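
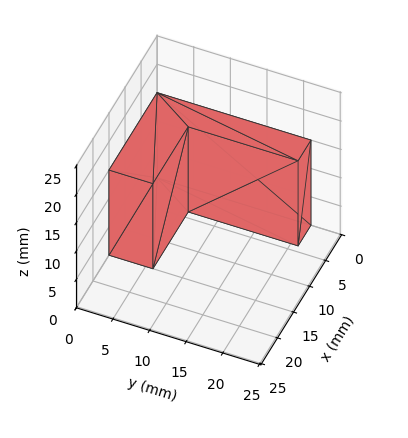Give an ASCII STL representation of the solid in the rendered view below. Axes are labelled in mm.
Reading the render: the shape is an L-shaped prism: outer 15 × 21 mm, arm thicknesses ≈ 6 mm (horizontal) and 4 mm (vertical), extruded 15 mm in z (dimensions read to the nearest mm from the axis ticks). For the STL, each face is triangulated and given an outward normal.

solid part
  facet normal 0.0000 0.0000 -1.0000
    outer loop
      vertex 15.0 6.0 0.0
      vertex 15.0 0.0 0.0
      vertex 0.0 0.0 0.0
    endloop
  endfacet
  facet normal 0.0000 0.0000 -1.0000
    outer loop
      vertex 4.0 6.0 0.0
      vertex 15.0 6.0 0.0
      vertex 0.0 0.0 0.0
    endloop
  endfacet
  facet normal 0.0000 0.0000 -1.0000
    outer loop
      vertex 4.0 21.0 0.0
      vertex 4.0 6.0 0.0
      vertex 0.0 0.0 0.0
    endloop
  endfacet
  facet normal 0.0000 0.0000 -1.0000
    outer loop
      vertex 0.0 21.0 0.0
      vertex 4.0 21.0 0.0
      vertex 0.0 0.0 0.0
    endloop
  endfacet
  facet normal 0.0000 0.0000 1.0000
    outer loop
      vertex 0.0 0.0 15.0
      vertex 15.0 0.0 15.0
      vertex 15.0 6.0 15.0
    endloop
  endfacet
  facet normal 0.0000 0.0000 1.0000
    outer loop
      vertex 0.0 0.0 15.0
      vertex 15.0 6.0 15.0
      vertex 4.0 6.0 15.0
    endloop
  endfacet
  facet normal 0.0000 0.0000 1.0000
    outer loop
      vertex 0.0 0.0 15.0
      vertex 4.0 6.0 15.0
      vertex 4.0 21.0 15.0
    endloop
  endfacet
  facet normal 0.0000 0.0000 1.0000
    outer loop
      vertex 0.0 0.0 15.0
      vertex 4.0 21.0 15.0
      vertex 0.0 21.0 15.0
    endloop
  endfacet
  facet normal 0.0000 -1.0000 0.0000
    outer loop
      vertex 0.0 0.0 0.0
      vertex 15.0 0.0 0.0
      vertex 15.0 0.0 15.0
    endloop
  endfacet
  facet normal 0.0000 -1.0000 0.0000
    outer loop
      vertex 0.0 0.0 0.0
      vertex 15.0 0.0 15.0
      vertex 0.0 0.0 15.0
    endloop
  endfacet
  facet normal 1.0000 0.0000 0.0000
    outer loop
      vertex 15.0 0.0 0.0
      vertex 15.0 6.0 0.0
      vertex 15.0 6.0 15.0
    endloop
  endfacet
  facet normal 1.0000 0.0000 0.0000
    outer loop
      vertex 15.0 0.0 0.0
      vertex 15.0 6.0 15.0
      vertex 15.0 0.0 15.0
    endloop
  endfacet
  facet normal 0.0000 1.0000 0.0000
    outer loop
      vertex 15.0 6.0 0.0
      vertex 4.0 6.0 0.0
      vertex 4.0 6.0 15.0
    endloop
  endfacet
  facet normal 0.0000 1.0000 0.0000
    outer loop
      vertex 15.0 6.0 0.0
      vertex 4.0 6.0 15.0
      vertex 15.0 6.0 15.0
    endloop
  endfacet
  facet normal 1.0000 0.0000 0.0000
    outer loop
      vertex 4.0 6.0 0.0
      vertex 4.0 21.0 0.0
      vertex 4.0 21.0 15.0
    endloop
  endfacet
  facet normal 1.0000 0.0000 0.0000
    outer loop
      vertex 4.0 6.0 0.0
      vertex 4.0 21.0 15.0
      vertex 4.0 6.0 15.0
    endloop
  endfacet
  facet normal 0.0000 1.0000 0.0000
    outer loop
      vertex 4.0 21.0 0.0
      vertex 0.0 21.0 0.0
      vertex 0.0 21.0 15.0
    endloop
  endfacet
  facet normal 0.0000 1.0000 0.0000
    outer loop
      vertex 4.0 21.0 0.0
      vertex 0.0 21.0 15.0
      vertex 4.0 21.0 15.0
    endloop
  endfacet
  facet normal -1.0000 0.0000 0.0000
    outer loop
      vertex 0.0 21.0 0.0
      vertex 0.0 0.0 0.0
      vertex 0.0 0.0 15.0
    endloop
  endfacet
  facet normal -1.0000 0.0000 0.0000
    outer loop
      vertex 0.0 21.0 0.0
      vertex 0.0 0.0 15.0
      vertex 0.0 21.0 15.0
    endloop
  endfacet
endsolid part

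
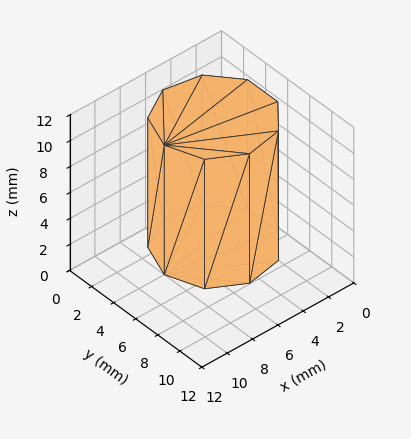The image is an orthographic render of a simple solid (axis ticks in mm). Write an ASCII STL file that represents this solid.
Reading the render: the shape is a regular 9-sided prism (a cylinder approximated with 9 flat sides), circumscribed radius ≈ 4 mm, height ≈ 10 mm (dimensions read to the nearest mm from the axis ticks). For the STL, each face is triangulated and given an outward normal.

solid part
  facet normal 0.0000 0.0000 -1.0000
    outer loop
      vertex 4.695 7.939 0.000
      vertex 7.064 6.571 0.000
      vertex 8.000 4.000 0.000
    endloop
  endfacet
  facet normal 0.0000 0.0000 -1.0000
    outer loop
      vertex 2.000 7.464 0.000
      vertex 4.695 7.939 0.000
      vertex 8.000 4.000 0.000
    endloop
  endfacet
  facet normal 0.0000 0.0000 -1.0000
    outer loop
      vertex 0.241 5.368 0.000
      vertex 2.000 7.464 0.000
      vertex 8.000 4.000 0.000
    endloop
  endfacet
  facet normal 0.0000 0.0000 -1.0000
    outer loop
      vertex 0.241 2.632 0.000
      vertex 0.241 5.368 0.000
      vertex 8.000 4.000 0.000
    endloop
  endfacet
  facet normal 0.0000 0.0000 -1.0000
    outer loop
      vertex 2.000 0.536 0.000
      vertex 0.241 2.632 0.000
      vertex 8.000 4.000 0.000
    endloop
  endfacet
  facet normal 0.0000 0.0000 -1.0000
    outer loop
      vertex 4.695 0.061 0.000
      vertex 2.000 0.536 0.000
      vertex 8.000 4.000 0.000
    endloop
  endfacet
  facet normal 0.0000 0.0000 -1.0000
    outer loop
      vertex 7.064 1.429 0.000
      vertex 4.695 0.061 0.000
      vertex 8.000 4.000 0.000
    endloop
  endfacet
  facet normal 0.0000 0.0000 1.0000
    outer loop
      vertex 8.000 4.000 10.000
      vertex 7.064 6.571 10.000
      vertex 4.695 7.939 10.000
    endloop
  endfacet
  facet normal 0.0000 0.0000 1.0000
    outer loop
      vertex 8.000 4.000 10.000
      vertex 4.695 7.939 10.000
      vertex 2.000 7.464 10.000
    endloop
  endfacet
  facet normal 0.0000 0.0000 1.0000
    outer loop
      vertex 8.000 4.000 10.000
      vertex 2.000 7.464 10.000
      vertex 0.241 5.368 10.000
    endloop
  endfacet
  facet normal 0.0000 0.0000 1.0000
    outer loop
      vertex 8.000 4.000 10.000
      vertex 0.241 5.368 10.000
      vertex 0.241 2.632 10.000
    endloop
  endfacet
  facet normal 0.0000 0.0000 1.0000
    outer loop
      vertex 8.000 4.000 10.000
      vertex 0.241 2.632 10.000
      vertex 2.000 0.536 10.000
    endloop
  endfacet
  facet normal 0.0000 0.0000 1.0000
    outer loop
      vertex 8.000 4.000 10.000
      vertex 2.000 0.536 10.000
      vertex 4.695 0.061 10.000
    endloop
  endfacet
  facet normal 0.0000 0.0000 1.0000
    outer loop
      vertex 8.000 4.000 10.000
      vertex 4.695 0.061 10.000
      vertex 7.064 1.429 10.000
    endloop
  endfacet
  facet normal 0.9397 0.3421 0.0000
    outer loop
      vertex 8.000 4.000 0.000
      vertex 7.064 6.571 0.000
      vertex 7.064 6.571 10.000
    endloop
  endfacet
  facet normal 0.9397 0.3421 0.0000
    outer loop
      vertex 8.000 4.000 0.000
      vertex 7.064 6.571 10.000
      vertex 8.000 4.000 10.000
    endloop
  endfacet
  facet normal 0.5001 0.8660 0.0000
    outer loop
      vertex 7.064 6.571 0.000
      vertex 4.695 7.939 0.000
      vertex 4.695 7.939 10.000
    endloop
  endfacet
  facet normal 0.5001 0.8660 0.0000
    outer loop
      vertex 7.064 6.571 0.000
      vertex 4.695 7.939 10.000
      vertex 7.064 6.571 10.000
    endloop
  endfacet
  facet normal -0.1736 0.9848 0.0000
    outer loop
      vertex 4.695 7.939 0.000
      vertex 2.000 7.464 0.000
      vertex 2.000 7.464 10.000
    endloop
  endfacet
  facet normal -0.1736 0.9848 0.0000
    outer loop
      vertex 4.695 7.939 0.000
      vertex 2.000 7.464 10.000
      vertex 4.695 7.939 10.000
    endloop
  endfacet
  facet normal -0.7660 0.6428 0.0000
    outer loop
      vertex 2.000 7.464 0.000
      vertex 0.241 5.368 0.000
      vertex 0.241 5.368 10.000
    endloop
  endfacet
  facet normal -0.7660 0.6428 0.0000
    outer loop
      vertex 2.000 7.464 0.000
      vertex 0.241 5.368 10.000
      vertex 2.000 7.464 10.000
    endloop
  endfacet
  facet normal -1.0000 0.0000 0.0000
    outer loop
      vertex 0.241 5.368 0.000
      vertex 0.241 2.632 0.000
      vertex 0.241 2.632 10.000
    endloop
  endfacet
  facet normal -1.0000 0.0000 0.0000
    outer loop
      vertex 0.241 5.368 0.000
      vertex 0.241 2.632 10.000
      vertex 0.241 5.368 10.000
    endloop
  endfacet
  facet normal -0.7660 -0.6428 0.0000
    outer loop
      vertex 0.241 2.632 0.000
      vertex 2.000 0.536 0.000
      vertex 2.000 0.536 10.000
    endloop
  endfacet
  facet normal -0.7660 -0.6428 0.0000
    outer loop
      vertex 0.241 2.632 0.000
      vertex 2.000 0.536 10.000
      vertex 0.241 2.632 10.000
    endloop
  endfacet
  facet normal -0.1736 -0.9848 0.0000
    outer loop
      vertex 2.000 0.536 0.000
      vertex 4.695 0.061 0.000
      vertex 4.695 0.061 10.000
    endloop
  endfacet
  facet normal -0.1736 -0.9848 0.0000
    outer loop
      vertex 2.000 0.536 0.000
      vertex 4.695 0.061 10.000
      vertex 2.000 0.536 10.000
    endloop
  endfacet
  facet normal 0.5001 -0.8660 0.0000
    outer loop
      vertex 4.695 0.061 0.000
      vertex 7.064 1.429 0.000
      vertex 7.064 1.429 10.000
    endloop
  endfacet
  facet normal 0.5001 -0.8660 0.0000
    outer loop
      vertex 4.695 0.061 0.000
      vertex 7.064 1.429 10.000
      vertex 4.695 0.061 10.000
    endloop
  endfacet
  facet normal 0.9397 -0.3421 0.0000
    outer loop
      vertex 7.064 1.429 0.000
      vertex 8.000 4.000 0.000
      vertex 8.000 4.000 10.000
    endloop
  endfacet
  facet normal 0.9397 -0.3421 0.0000
    outer loop
      vertex 7.064 1.429 0.000
      vertex 8.000 4.000 10.000
      vertex 7.064 1.429 10.000
    endloop
  endfacet
endsolid part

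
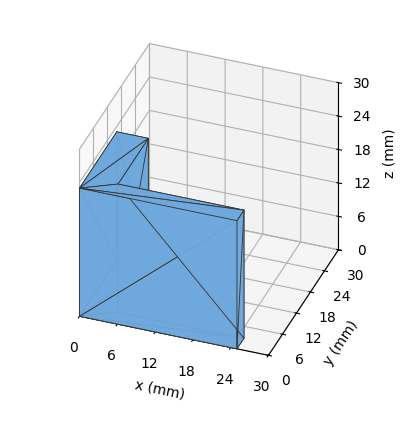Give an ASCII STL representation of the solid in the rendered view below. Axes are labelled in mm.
Reading the render: the shape is an L-shaped prism: outer 25 × 16 mm, arm thicknesses ≈ 3 mm (horizontal) and 5 mm (vertical), extruded 23 mm in z (dimensions read to the nearest mm from the axis ticks). For the STL, each face is triangulated and given an outward normal.

solid part
  facet normal 0.0000 0.0000 -1.0000
    outer loop
      vertex 25.000 3.000 0.000
      vertex 25.000 0.000 0.000
      vertex 0.000 0.000 0.000
    endloop
  endfacet
  facet normal 0.0000 0.0000 -1.0000
    outer loop
      vertex 5.000 3.000 0.000
      vertex 25.000 3.000 0.000
      vertex 0.000 0.000 0.000
    endloop
  endfacet
  facet normal 0.0000 0.0000 -1.0000
    outer loop
      vertex 5.000 16.000 0.000
      vertex 5.000 3.000 0.000
      vertex 0.000 0.000 0.000
    endloop
  endfacet
  facet normal 0.0000 0.0000 -1.0000
    outer loop
      vertex 0.000 16.000 0.000
      vertex 5.000 16.000 0.000
      vertex 0.000 0.000 0.000
    endloop
  endfacet
  facet normal 0.0000 0.0000 1.0000
    outer loop
      vertex 0.000 0.000 23.000
      vertex 25.000 0.000 23.000
      vertex 25.000 3.000 23.000
    endloop
  endfacet
  facet normal 0.0000 0.0000 1.0000
    outer loop
      vertex 0.000 0.000 23.000
      vertex 25.000 3.000 23.000
      vertex 5.000 3.000 23.000
    endloop
  endfacet
  facet normal 0.0000 0.0000 1.0000
    outer loop
      vertex 0.000 0.000 23.000
      vertex 5.000 3.000 23.000
      vertex 5.000 16.000 23.000
    endloop
  endfacet
  facet normal 0.0000 0.0000 1.0000
    outer loop
      vertex 0.000 0.000 23.000
      vertex 5.000 16.000 23.000
      vertex 0.000 16.000 23.000
    endloop
  endfacet
  facet normal 0.0000 -1.0000 0.0000
    outer loop
      vertex 0.000 0.000 0.000
      vertex 25.000 0.000 0.000
      vertex 25.000 0.000 23.000
    endloop
  endfacet
  facet normal 0.0000 -1.0000 0.0000
    outer loop
      vertex 0.000 0.000 0.000
      vertex 25.000 0.000 23.000
      vertex 0.000 0.000 23.000
    endloop
  endfacet
  facet normal 1.0000 0.0000 0.0000
    outer loop
      vertex 25.000 0.000 0.000
      vertex 25.000 3.000 0.000
      vertex 25.000 3.000 23.000
    endloop
  endfacet
  facet normal 1.0000 0.0000 0.0000
    outer loop
      vertex 25.000 0.000 0.000
      vertex 25.000 3.000 23.000
      vertex 25.000 0.000 23.000
    endloop
  endfacet
  facet normal 0.0000 1.0000 0.0000
    outer loop
      vertex 25.000 3.000 0.000
      vertex 5.000 3.000 0.000
      vertex 5.000 3.000 23.000
    endloop
  endfacet
  facet normal 0.0000 1.0000 0.0000
    outer loop
      vertex 25.000 3.000 0.000
      vertex 5.000 3.000 23.000
      vertex 25.000 3.000 23.000
    endloop
  endfacet
  facet normal 1.0000 0.0000 0.0000
    outer loop
      vertex 5.000 3.000 0.000
      vertex 5.000 16.000 0.000
      vertex 5.000 16.000 23.000
    endloop
  endfacet
  facet normal 1.0000 0.0000 0.0000
    outer loop
      vertex 5.000 3.000 0.000
      vertex 5.000 16.000 23.000
      vertex 5.000 3.000 23.000
    endloop
  endfacet
  facet normal 0.0000 1.0000 0.0000
    outer loop
      vertex 5.000 16.000 0.000
      vertex 0.000 16.000 0.000
      vertex 0.000 16.000 23.000
    endloop
  endfacet
  facet normal 0.0000 1.0000 0.0000
    outer loop
      vertex 5.000 16.000 0.000
      vertex 0.000 16.000 23.000
      vertex 5.000 16.000 23.000
    endloop
  endfacet
  facet normal -1.0000 0.0000 0.0000
    outer loop
      vertex 0.000 16.000 0.000
      vertex 0.000 0.000 0.000
      vertex 0.000 0.000 23.000
    endloop
  endfacet
  facet normal -1.0000 0.0000 0.0000
    outer loop
      vertex 0.000 16.000 0.000
      vertex 0.000 0.000 23.000
      vertex 0.000 16.000 23.000
    endloop
  endfacet
endsolid part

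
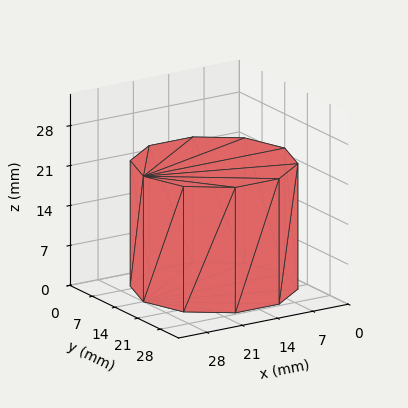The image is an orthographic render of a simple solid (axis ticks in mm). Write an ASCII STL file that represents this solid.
Reading the render: the shape is a regular 10-sided prism (a cylinder approximated with 10 flat sides), circumscribed radius ≈ 14 mm, height ≈ 22 mm (dimensions read to the nearest mm from the axis ticks). For the STL, each face is triangulated and given an outward normal.

solid part
  facet normal 0.0000 0.0000 -1.0000
    outer loop
      vertex 18.326 27.315 0.000
      vertex 25.326 22.229 0.000
      vertex 28.000 14.000 0.000
    endloop
  endfacet
  facet normal 0.0000 0.0000 -1.0000
    outer loop
      vertex 9.674 27.315 0.000
      vertex 18.326 27.315 0.000
      vertex 28.000 14.000 0.000
    endloop
  endfacet
  facet normal 0.0000 0.0000 -1.0000
    outer loop
      vertex 2.674 22.229 0.000
      vertex 9.674 27.315 0.000
      vertex 28.000 14.000 0.000
    endloop
  endfacet
  facet normal 0.0000 0.0000 -1.0000
    outer loop
      vertex 0.000 14.000 0.000
      vertex 2.674 22.229 0.000
      vertex 28.000 14.000 0.000
    endloop
  endfacet
  facet normal 0.0000 0.0000 -1.0000
    outer loop
      vertex 2.674 5.771 0.000
      vertex 0.000 14.000 0.000
      vertex 28.000 14.000 0.000
    endloop
  endfacet
  facet normal 0.0000 0.0000 -1.0000
    outer loop
      vertex 9.674 0.685 0.000
      vertex 2.674 5.771 0.000
      vertex 28.000 14.000 0.000
    endloop
  endfacet
  facet normal 0.0000 0.0000 -1.0000
    outer loop
      vertex 18.326 0.685 0.000
      vertex 9.674 0.685 0.000
      vertex 28.000 14.000 0.000
    endloop
  endfacet
  facet normal 0.0000 0.0000 -1.0000
    outer loop
      vertex 25.326 5.771 0.000
      vertex 18.326 0.685 0.000
      vertex 28.000 14.000 0.000
    endloop
  endfacet
  facet normal 0.0000 0.0000 1.0000
    outer loop
      vertex 28.000 14.000 22.000
      vertex 25.326 22.229 22.000
      vertex 18.326 27.315 22.000
    endloop
  endfacet
  facet normal 0.0000 0.0000 1.0000
    outer loop
      vertex 28.000 14.000 22.000
      vertex 18.326 27.315 22.000
      vertex 9.674 27.315 22.000
    endloop
  endfacet
  facet normal 0.0000 0.0000 1.0000
    outer loop
      vertex 28.000 14.000 22.000
      vertex 9.674 27.315 22.000
      vertex 2.674 22.229 22.000
    endloop
  endfacet
  facet normal 0.0000 0.0000 1.0000
    outer loop
      vertex 28.000 14.000 22.000
      vertex 2.674 22.229 22.000
      vertex 0.000 14.000 22.000
    endloop
  endfacet
  facet normal 0.0000 0.0000 1.0000
    outer loop
      vertex 28.000 14.000 22.000
      vertex 0.000 14.000 22.000
      vertex 2.674 5.771 22.000
    endloop
  endfacet
  facet normal 0.0000 0.0000 1.0000
    outer loop
      vertex 28.000 14.000 22.000
      vertex 2.674 5.771 22.000
      vertex 9.674 0.685 22.000
    endloop
  endfacet
  facet normal 0.0000 0.0000 1.0000
    outer loop
      vertex 28.000 14.000 22.000
      vertex 9.674 0.685 22.000
      vertex 18.326 0.685 22.000
    endloop
  endfacet
  facet normal 0.0000 0.0000 1.0000
    outer loop
      vertex 28.000 14.000 22.000
      vertex 18.326 0.685 22.000
      vertex 25.326 5.771 22.000
    endloop
  endfacet
  facet normal 0.9510 0.3090 0.0000
    outer loop
      vertex 28.000 14.000 0.000
      vertex 25.326 22.229 0.000
      vertex 25.326 22.229 22.000
    endloop
  endfacet
  facet normal 0.9510 0.3090 0.0000
    outer loop
      vertex 28.000 14.000 0.000
      vertex 25.326 22.229 22.000
      vertex 28.000 14.000 22.000
    endloop
  endfacet
  facet normal 0.5878 0.8090 0.0000
    outer loop
      vertex 25.326 22.229 0.000
      vertex 18.326 27.315 0.000
      vertex 18.326 27.315 22.000
    endloop
  endfacet
  facet normal 0.5878 0.8090 0.0000
    outer loop
      vertex 25.326 22.229 0.000
      vertex 18.326 27.315 22.000
      vertex 25.326 22.229 22.000
    endloop
  endfacet
  facet normal 0.0000 1.0000 0.0000
    outer loop
      vertex 18.326 27.315 0.000
      vertex 9.674 27.315 0.000
      vertex 9.674 27.315 22.000
    endloop
  endfacet
  facet normal 0.0000 1.0000 0.0000
    outer loop
      vertex 18.326 27.315 0.000
      vertex 9.674 27.315 22.000
      vertex 18.326 27.315 22.000
    endloop
  endfacet
  facet normal -0.5878 0.8090 0.0000
    outer loop
      vertex 9.674 27.315 0.000
      vertex 2.674 22.229 0.000
      vertex 2.674 22.229 22.000
    endloop
  endfacet
  facet normal -0.5878 0.8090 0.0000
    outer loop
      vertex 9.674 27.315 0.000
      vertex 2.674 22.229 22.000
      vertex 9.674 27.315 22.000
    endloop
  endfacet
  facet normal -0.9510 0.3090 0.0000
    outer loop
      vertex 2.674 22.229 0.000
      vertex 0.000 14.000 0.000
      vertex 0.000 14.000 22.000
    endloop
  endfacet
  facet normal -0.9510 0.3090 0.0000
    outer loop
      vertex 2.674 22.229 0.000
      vertex 0.000 14.000 22.000
      vertex 2.674 22.229 22.000
    endloop
  endfacet
  facet normal -0.9510 -0.3090 0.0000
    outer loop
      vertex 0.000 14.000 0.000
      vertex 2.674 5.771 0.000
      vertex 2.674 5.771 22.000
    endloop
  endfacet
  facet normal -0.9510 -0.3090 0.0000
    outer loop
      vertex 0.000 14.000 0.000
      vertex 2.674 5.771 22.000
      vertex 0.000 14.000 22.000
    endloop
  endfacet
  facet normal -0.5878 -0.8090 0.0000
    outer loop
      vertex 2.674 5.771 0.000
      vertex 9.674 0.685 0.000
      vertex 9.674 0.685 22.000
    endloop
  endfacet
  facet normal -0.5878 -0.8090 0.0000
    outer loop
      vertex 2.674 5.771 0.000
      vertex 9.674 0.685 22.000
      vertex 2.674 5.771 22.000
    endloop
  endfacet
  facet normal 0.0000 -1.0000 0.0000
    outer loop
      vertex 9.674 0.685 0.000
      vertex 18.326 0.685 0.000
      vertex 18.326 0.685 22.000
    endloop
  endfacet
  facet normal 0.0000 -1.0000 0.0000
    outer loop
      vertex 9.674 0.685 0.000
      vertex 18.326 0.685 22.000
      vertex 9.674 0.685 22.000
    endloop
  endfacet
  facet normal 0.5878 -0.8090 0.0000
    outer loop
      vertex 18.326 0.685 0.000
      vertex 25.326 5.771 0.000
      vertex 25.326 5.771 22.000
    endloop
  endfacet
  facet normal 0.5878 -0.8090 0.0000
    outer loop
      vertex 18.326 0.685 0.000
      vertex 25.326 5.771 22.000
      vertex 18.326 0.685 22.000
    endloop
  endfacet
  facet normal 0.9510 -0.3090 0.0000
    outer loop
      vertex 25.326 5.771 0.000
      vertex 28.000 14.000 0.000
      vertex 28.000 14.000 22.000
    endloop
  endfacet
  facet normal 0.9510 -0.3090 0.0000
    outer loop
      vertex 25.326 5.771 0.000
      vertex 28.000 14.000 22.000
      vertex 25.326 5.771 22.000
    endloop
  endfacet
endsolid part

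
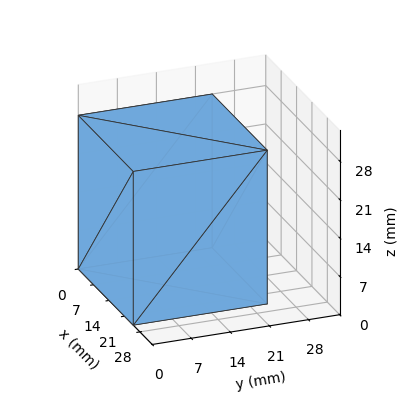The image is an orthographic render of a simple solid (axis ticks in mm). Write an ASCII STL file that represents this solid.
Reading the render: the shape is a rectangular box, roughly 25 × 24 mm footprint and 28 mm tall (dimensions read to the nearest mm from the axis ticks). For the STL, each face is triangulated and given an outward normal.

solid part
  facet normal 0.0000 0.0000 -1.0000
    outer loop
      vertex 25.0 24.0 0.0
      vertex 25.0 0.0 0.0
      vertex 0.0 0.0 0.0
    endloop
  endfacet
  facet normal 0.0000 0.0000 -1.0000
    outer loop
      vertex 0.0 24.0 0.0
      vertex 25.0 24.0 0.0
      vertex 0.0 0.0 0.0
    endloop
  endfacet
  facet normal 0.0000 0.0000 1.0000
    outer loop
      vertex 0.0 0.0 28.0
      vertex 25.0 0.0 28.0
      vertex 25.0 24.0 28.0
    endloop
  endfacet
  facet normal 0.0000 0.0000 1.0000
    outer loop
      vertex 0.0 0.0 28.0
      vertex 25.0 24.0 28.0
      vertex 0.0 24.0 28.0
    endloop
  endfacet
  facet normal 0.0000 -1.0000 0.0000
    outer loop
      vertex 0.0 0.0 0.0
      vertex 25.0 0.0 0.0
      vertex 25.0 0.0 28.0
    endloop
  endfacet
  facet normal 0.0000 -1.0000 0.0000
    outer loop
      vertex 0.0 0.0 0.0
      vertex 25.0 0.0 28.0
      vertex 0.0 0.0 28.0
    endloop
  endfacet
  facet normal 0.0000 1.0000 0.0000
    outer loop
      vertex 25.0 24.0 28.0
      vertex 25.0 24.0 0.0
      vertex 0.0 24.0 0.0
    endloop
  endfacet
  facet normal 0.0000 1.0000 0.0000
    outer loop
      vertex 0.0 24.0 28.0
      vertex 25.0 24.0 28.0
      vertex 0.0 24.0 0.0
    endloop
  endfacet
  facet normal -1.0000 0.0000 0.0000
    outer loop
      vertex 0.0 24.0 28.0
      vertex 0.0 24.0 0.0
      vertex 0.0 0.0 0.0
    endloop
  endfacet
  facet normal -1.0000 0.0000 0.0000
    outer loop
      vertex 0.0 0.0 28.0
      vertex 0.0 24.0 28.0
      vertex 0.0 0.0 0.0
    endloop
  endfacet
  facet normal 1.0000 0.0000 0.0000
    outer loop
      vertex 25.0 0.0 0.0
      vertex 25.0 24.0 0.0
      vertex 25.0 24.0 28.0
    endloop
  endfacet
  facet normal 1.0000 0.0000 0.0000
    outer loop
      vertex 25.0 0.0 0.0
      vertex 25.0 24.0 28.0
      vertex 25.0 0.0 28.0
    endloop
  endfacet
endsolid part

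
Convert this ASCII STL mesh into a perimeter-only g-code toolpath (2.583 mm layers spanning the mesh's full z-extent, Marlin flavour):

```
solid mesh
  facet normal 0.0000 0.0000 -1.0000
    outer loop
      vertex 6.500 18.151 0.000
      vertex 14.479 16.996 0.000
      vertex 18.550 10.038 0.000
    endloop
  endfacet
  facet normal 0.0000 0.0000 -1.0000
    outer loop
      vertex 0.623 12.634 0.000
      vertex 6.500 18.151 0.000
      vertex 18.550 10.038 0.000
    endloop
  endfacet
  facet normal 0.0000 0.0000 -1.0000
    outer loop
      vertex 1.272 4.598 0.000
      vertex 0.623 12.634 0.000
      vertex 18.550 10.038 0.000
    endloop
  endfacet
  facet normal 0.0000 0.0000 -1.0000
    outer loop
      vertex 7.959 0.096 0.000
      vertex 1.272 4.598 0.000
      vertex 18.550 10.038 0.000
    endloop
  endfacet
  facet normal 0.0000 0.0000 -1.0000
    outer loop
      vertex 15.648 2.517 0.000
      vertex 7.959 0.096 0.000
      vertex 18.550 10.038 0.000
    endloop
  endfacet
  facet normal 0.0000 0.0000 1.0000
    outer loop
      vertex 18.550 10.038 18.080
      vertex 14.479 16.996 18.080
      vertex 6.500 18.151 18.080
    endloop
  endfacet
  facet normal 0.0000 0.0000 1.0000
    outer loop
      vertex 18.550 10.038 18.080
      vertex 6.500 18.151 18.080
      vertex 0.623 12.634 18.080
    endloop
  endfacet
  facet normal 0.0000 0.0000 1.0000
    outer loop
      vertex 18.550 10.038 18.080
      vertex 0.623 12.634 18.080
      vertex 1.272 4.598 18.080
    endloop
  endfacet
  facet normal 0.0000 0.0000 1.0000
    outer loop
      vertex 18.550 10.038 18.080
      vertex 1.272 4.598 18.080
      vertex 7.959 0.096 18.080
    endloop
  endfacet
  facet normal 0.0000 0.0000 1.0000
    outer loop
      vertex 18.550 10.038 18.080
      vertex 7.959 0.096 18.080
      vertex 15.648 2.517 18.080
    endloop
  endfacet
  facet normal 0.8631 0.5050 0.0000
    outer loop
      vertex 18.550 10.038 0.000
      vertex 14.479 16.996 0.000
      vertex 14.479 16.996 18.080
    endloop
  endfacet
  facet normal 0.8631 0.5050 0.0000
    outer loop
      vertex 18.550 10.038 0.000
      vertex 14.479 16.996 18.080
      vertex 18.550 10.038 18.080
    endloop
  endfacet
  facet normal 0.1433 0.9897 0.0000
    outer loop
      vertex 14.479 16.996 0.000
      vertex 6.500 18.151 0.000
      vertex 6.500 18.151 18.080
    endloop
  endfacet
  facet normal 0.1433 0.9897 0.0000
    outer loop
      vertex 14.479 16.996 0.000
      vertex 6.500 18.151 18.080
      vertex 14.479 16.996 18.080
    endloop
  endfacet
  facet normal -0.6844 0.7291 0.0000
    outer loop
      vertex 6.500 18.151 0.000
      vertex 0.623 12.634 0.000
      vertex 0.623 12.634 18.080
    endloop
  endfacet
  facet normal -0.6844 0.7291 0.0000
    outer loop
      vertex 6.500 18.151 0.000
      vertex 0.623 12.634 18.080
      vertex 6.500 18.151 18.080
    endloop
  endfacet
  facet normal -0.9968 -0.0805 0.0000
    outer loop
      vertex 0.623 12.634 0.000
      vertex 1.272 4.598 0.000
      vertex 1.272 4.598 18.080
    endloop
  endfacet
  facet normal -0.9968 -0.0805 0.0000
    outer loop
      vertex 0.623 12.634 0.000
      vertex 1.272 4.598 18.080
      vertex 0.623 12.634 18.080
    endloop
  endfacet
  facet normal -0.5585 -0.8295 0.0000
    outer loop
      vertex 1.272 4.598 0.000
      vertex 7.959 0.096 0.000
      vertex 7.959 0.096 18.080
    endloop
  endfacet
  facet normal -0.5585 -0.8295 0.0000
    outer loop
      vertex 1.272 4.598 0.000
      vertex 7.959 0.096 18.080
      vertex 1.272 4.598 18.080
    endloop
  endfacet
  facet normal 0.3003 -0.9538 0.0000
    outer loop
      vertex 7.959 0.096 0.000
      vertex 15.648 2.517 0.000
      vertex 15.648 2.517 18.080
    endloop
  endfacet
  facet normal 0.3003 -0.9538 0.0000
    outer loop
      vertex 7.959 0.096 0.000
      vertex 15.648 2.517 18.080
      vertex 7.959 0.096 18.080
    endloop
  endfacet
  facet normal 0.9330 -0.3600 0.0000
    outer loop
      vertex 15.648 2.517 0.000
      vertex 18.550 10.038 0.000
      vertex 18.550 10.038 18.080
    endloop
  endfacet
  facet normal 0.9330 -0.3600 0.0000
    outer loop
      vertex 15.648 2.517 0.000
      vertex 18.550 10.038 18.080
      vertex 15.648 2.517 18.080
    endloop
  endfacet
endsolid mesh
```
; perimeter-only toolpath
G21 ; units = mm
G90 ; absolute positioning
G28 ; home
; layer 1
G0 Z2.583
G0 X18.550 Y10.038
G1 X14.479 Y16.996
G1 X6.500 Y18.151
G1 X0.623 Y12.634
G1 X1.272 Y4.598
G1 X7.959 Y0.096
G1 X15.648 Y2.517
G1 X18.550 Y10.038
; layer 2
G0 Z5.166
G0 X18.550 Y10.038
G1 X14.479 Y16.996
G1 X6.500 Y18.151
G1 X0.623 Y12.634
G1 X1.272 Y4.598
G1 X7.959 Y0.096
G1 X15.648 Y2.517
G1 X18.550 Y10.038
; layer 3
G0 Z7.749
G0 X18.550 Y10.038
G1 X14.479 Y16.996
G1 X6.500 Y18.151
G1 X0.623 Y12.634
G1 X1.272 Y4.598
G1 X7.959 Y0.096
G1 X15.648 Y2.517
G1 X18.550 Y10.038
; layer 4
G0 Z10.331
G0 X18.550 Y10.038
G1 X14.479 Y16.996
G1 X6.500 Y18.151
G1 X0.623 Y12.634
G1 X1.272 Y4.598
G1 X7.959 Y0.096
G1 X15.648 Y2.517
G1 X18.550 Y10.038
; layer 5
G0 Z12.914
G0 X18.550 Y10.038
G1 X14.479 Y16.996
G1 X6.500 Y18.151
G1 X0.623 Y12.634
G1 X1.272 Y4.598
G1 X7.959 Y0.096
G1 X15.648 Y2.517
G1 X18.550 Y10.038
; layer 6
G0 Z15.497
G0 X18.550 Y10.038
G1 X14.479 Y16.996
G1 X6.500 Y18.151
G1 X0.623 Y12.634
G1 X1.272 Y4.598
G1 X7.959 Y0.096
G1 X15.648 Y2.517
G1 X18.550 Y10.038
; layer 7
G0 Z18.080
G0 X18.550 Y10.038
G1 X14.479 Y16.996
G1 X6.500 Y18.151
G1 X0.623 Y12.634
G1 X1.272 Y4.598
G1 X7.959 Y0.096
G1 X15.648 Y2.517
G1 X18.550 Y10.038
M2 ; end

The solid is a regular 7-sided prism (a cylinder approximated with 7 flat sides), circumscribed radius ≈ 9.29 mm, height ≈ 18.1 mm. Slicing at Δz = 2.583 mm — 7 equal slices spanning the solid's height, so layer i sits at z = i·h/7 — gives 7 non-empty perimeters. Each is a 7-segment closed polygon; G0 lifts to the layer z and rapids to the start vertex, then G1 traces the edges.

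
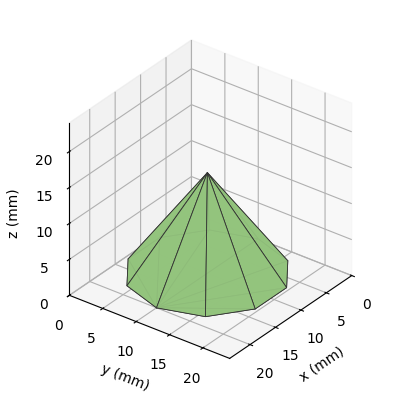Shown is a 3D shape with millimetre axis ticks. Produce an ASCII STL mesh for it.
Reading the render: the shape is a regular 10-sided pyramid, base circumscribed radius ≈ 10 mm, apex at z ≈ 14 mm (dimensions read to the nearest mm from the axis ticks). For the STL, each face is triangulated and given an outward normal.

solid part
  facet normal 0.0000 0.0000 -1.0000
    outer loop
      vertex 13.090 19.511 0.000
      vertex 18.090 15.878 0.000
      vertex 20.000 10.000 0.000
    endloop
  endfacet
  facet normal 0.0000 0.0000 -1.0000
    outer loop
      vertex 6.910 19.511 0.000
      vertex 13.090 19.511 0.000
      vertex 20.000 10.000 0.000
    endloop
  endfacet
  facet normal 0.0000 0.0000 -1.0000
    outer loop
      vertex 1.910 15.878 0.000
      vertex 6.910 19.511 0.000
      vertex 20.000 10.000 0.000
    endloop
  endfacet
  facet normal 0.0000 0.0000 -1.0000
    outer loop
      vertex 0.000 10.000 0.000
      vertex 1.910 15.878 0.000
      vertex 20.000 10.000 0.000
    endloop
  endfacet
  facet normal 0.0000 0.0000 -1.0000
    outer loop
      vertex 1.910 4.122 0.000
      vertex 0.000 10.000 0.000
      vertex 20.000 10.000 0.000
    endloop
  endfacet
  facet normal 0.0000 0.0000 -1.0000
    outer loop
      vertex 6.910 0.489 0.000
      vertex 1.910 4.122 0.000
      vertex 20.000 10.000 0.000
    endloop
  endfacet
  facet normal 0.0000 0.0000 -1.0000
    outer loop
      vertex 13.090 0.489 0.000
      vertex 6.910 0.489 0.000
      vertex 20.000 10.000 0.000
    endloop
  endfacet
  facet normal 0.0000 0.0000 -1.0000
    outer loop
      vertex 18.090 4.122 0.000
      vertex 13.090 0.489 0.000
      vertex 20.000 10.000 0.000
    endloop
  endfacet
  facet normal 0.7867 0.2556 0.5619
    outer loop
      vertex 20.000 10.000 0.000
      vertex 18.090 15.878 0.000
      vertex 10.000 10.000 14.000
    endloop
  endfacet
  facet normal 0.4862 0.6692 0.5619
    outer loop
      vertex 18.090 15.878 0.000
      vertex 13.090 19.511 0.000
      vertex 10.000 10.000 14.000
    endloop
  endfacet
  facet normal 0.0000 0.8272 0.5619
    outer loop
      vertex 13.090 19.511 0.000
      vertex 6.910 19.511 0.000
      vertex 10.000 10.000 14.000
    endloop
  endfacet
  facet normal -0.4862 0.6692 0.5619
    outer loop
      vertex 6.910 19.511 0.000
      vertex 1.910 15.878 0.000
      vertex 10.000 10.000 14.000
    endloop
  endfacet
  facet normal -0.7867 0.2556 0.5619
    outer loop
      vertex 1.910 15.878 0.000
      vertex 0.000 10.000 0.000
      vertex 10.000 10.000 14.000
    endloop
  endfacet
  facet normal -0.7867 -0.2556 0.5619
    outer loop
      vertex 0.000 10.000 0.000
      vertex 1.910 4.122 0.000
      vertex 10.000 10.000 14.000
    endloop
  endfacet
  facet normal -0.4862 -0.6692 0.5619
    outer loop
      vertex 1.910 4.122 0.000
      vertex 6.910 0.489 0.000
      vertex 10.000 10.000 14.000
    endloop
  endfacet
  facet normal 0.0000 -0.8272 0.5619
    outer loop
      vertex 6.910 0.489 0.000
      vertex 13.090 0.489 0.000
      vertex 10.000 10.000 14.000
    endloop
  endfacet
  facet normal 0.4862 -0.6692 0.5619
    outer loop
      vertex 13.090 0.489 0.000
      vertex 18.090 4.122 0.000
      vertex 10.000 10.000 14.000
    endloop
  endfacet
  facet normal 0.7867 -0.2556 0.5619
    outer loop
      vertex 18.090 4.122 0.000
      vertex 20.000 10.000 0.000
      vertex 10.000 10.000 14.000
    endloop
  endfacet
endsolid part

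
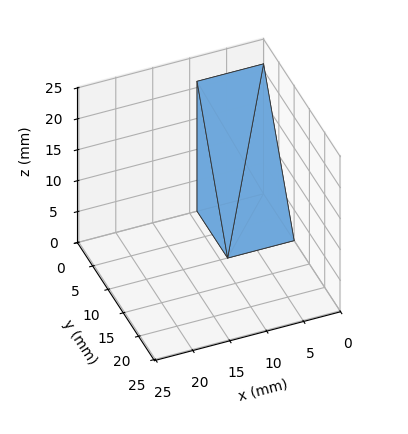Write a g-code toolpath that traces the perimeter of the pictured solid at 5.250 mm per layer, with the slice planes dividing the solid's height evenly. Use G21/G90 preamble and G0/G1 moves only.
Reading the render: the shape is a wedge (ramp): 9 × 10 mm base, rising to 21 mm along the y=0 edge and sloping linearly to z=0 at y=10 (dimensions read to the nearest mm from the axis ticks). For the g-code, the solid's height is divided into equal slices at the stated Δz and each level perimeter traced with G1 moves after a G0 lift.

; perimeter-only toolpath
G21 ; units = mm
G90 ; absolute positioning
G28 ; home
; layer 1
G0 Z5.250
G0 X0.000 Y0.000
G1 X9.000 Y0.000
G1 X9.000 Y7.500
G1 X0.000 Y7.500
G1 X0.000 Y0.000
; layer 2
G0 Z10.500
G0 X0.000 Y0.000
G1 X9.000 Y0.000
G1 X9.000 Y5.000
G1 X0.000 Y5.000
G1 X0.000 Y0.000
; layer 3
G0 Z15.750
G0 X0.000 Y0.000
G1 X9.000 Y0.000
G1 X9.000 Y2.500
G1 X0.000 Y2.500
G1 X0.000 Y0.000
M2 ; end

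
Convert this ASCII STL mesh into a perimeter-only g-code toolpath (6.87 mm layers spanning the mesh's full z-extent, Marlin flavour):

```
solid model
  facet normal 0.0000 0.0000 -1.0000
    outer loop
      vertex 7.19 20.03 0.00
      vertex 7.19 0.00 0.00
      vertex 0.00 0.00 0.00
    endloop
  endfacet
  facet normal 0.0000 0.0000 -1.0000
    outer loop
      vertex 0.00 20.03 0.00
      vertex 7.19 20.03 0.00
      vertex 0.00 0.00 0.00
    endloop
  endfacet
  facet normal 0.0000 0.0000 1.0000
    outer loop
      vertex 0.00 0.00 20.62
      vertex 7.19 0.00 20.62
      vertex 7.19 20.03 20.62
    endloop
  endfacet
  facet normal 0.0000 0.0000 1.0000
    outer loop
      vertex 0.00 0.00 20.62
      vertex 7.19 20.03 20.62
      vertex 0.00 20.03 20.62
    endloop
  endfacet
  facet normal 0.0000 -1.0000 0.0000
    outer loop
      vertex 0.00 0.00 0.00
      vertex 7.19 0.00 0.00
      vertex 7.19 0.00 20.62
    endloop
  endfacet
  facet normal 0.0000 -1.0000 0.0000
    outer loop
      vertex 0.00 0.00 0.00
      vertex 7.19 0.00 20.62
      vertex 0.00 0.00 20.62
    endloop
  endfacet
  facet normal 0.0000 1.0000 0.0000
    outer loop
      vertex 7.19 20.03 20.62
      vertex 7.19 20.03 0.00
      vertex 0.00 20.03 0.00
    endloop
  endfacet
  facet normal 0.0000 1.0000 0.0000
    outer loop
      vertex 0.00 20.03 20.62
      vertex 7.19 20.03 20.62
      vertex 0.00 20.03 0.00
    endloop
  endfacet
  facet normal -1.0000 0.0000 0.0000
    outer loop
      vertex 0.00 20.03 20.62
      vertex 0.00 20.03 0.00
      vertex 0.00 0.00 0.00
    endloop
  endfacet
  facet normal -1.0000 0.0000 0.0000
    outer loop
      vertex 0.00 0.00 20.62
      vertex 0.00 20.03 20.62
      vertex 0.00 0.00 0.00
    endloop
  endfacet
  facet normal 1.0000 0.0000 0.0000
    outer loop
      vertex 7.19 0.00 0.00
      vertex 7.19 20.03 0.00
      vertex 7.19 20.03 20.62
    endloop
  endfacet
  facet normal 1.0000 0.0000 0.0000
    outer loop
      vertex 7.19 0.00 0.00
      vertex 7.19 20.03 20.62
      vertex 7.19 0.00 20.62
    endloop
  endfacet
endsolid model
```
; perimeter-only toolpath
G21 ; units = mm
G90 ; absolute positioning
G28 ; home
; layer 1
G0 Z6.87
G0 X0.00 Y0.00
G1 X7.19 Y0.00
G1 X7.19 Y20.03
G1 X0.00 Y20.03
G1 X0.00 Y0.00
; layer 2
G0 Z13.75
G0 X0.00 Y0.00
G1 X7.19 Y0.00
G1 X7.19 Y20.03
G1 X0.00 Y20.03
G1 X0.00 Y0.00
; layer 3
G0 Z20.62
G0 X0.00 Y0.00
G1 X7.19 Y0.00
G1 X7.19 Y20.03
G1 X0.00 Y20.03
G1 X0.00 Y0.00
M2 ; end

The solid is a rectangular box, roughly 7.19 × 20 mm footprint and 20.6 mm tall. Slicing at Δz = 6.87 mm — 3 equal slices spanning the solid's height, so layer i sits at z = i·h/3 — gives 3 non-empty perimeters. Each is a 4-segment closed polygon; G0 lifts to the layer z and rapids to the start vertex, then G1 traces the edges.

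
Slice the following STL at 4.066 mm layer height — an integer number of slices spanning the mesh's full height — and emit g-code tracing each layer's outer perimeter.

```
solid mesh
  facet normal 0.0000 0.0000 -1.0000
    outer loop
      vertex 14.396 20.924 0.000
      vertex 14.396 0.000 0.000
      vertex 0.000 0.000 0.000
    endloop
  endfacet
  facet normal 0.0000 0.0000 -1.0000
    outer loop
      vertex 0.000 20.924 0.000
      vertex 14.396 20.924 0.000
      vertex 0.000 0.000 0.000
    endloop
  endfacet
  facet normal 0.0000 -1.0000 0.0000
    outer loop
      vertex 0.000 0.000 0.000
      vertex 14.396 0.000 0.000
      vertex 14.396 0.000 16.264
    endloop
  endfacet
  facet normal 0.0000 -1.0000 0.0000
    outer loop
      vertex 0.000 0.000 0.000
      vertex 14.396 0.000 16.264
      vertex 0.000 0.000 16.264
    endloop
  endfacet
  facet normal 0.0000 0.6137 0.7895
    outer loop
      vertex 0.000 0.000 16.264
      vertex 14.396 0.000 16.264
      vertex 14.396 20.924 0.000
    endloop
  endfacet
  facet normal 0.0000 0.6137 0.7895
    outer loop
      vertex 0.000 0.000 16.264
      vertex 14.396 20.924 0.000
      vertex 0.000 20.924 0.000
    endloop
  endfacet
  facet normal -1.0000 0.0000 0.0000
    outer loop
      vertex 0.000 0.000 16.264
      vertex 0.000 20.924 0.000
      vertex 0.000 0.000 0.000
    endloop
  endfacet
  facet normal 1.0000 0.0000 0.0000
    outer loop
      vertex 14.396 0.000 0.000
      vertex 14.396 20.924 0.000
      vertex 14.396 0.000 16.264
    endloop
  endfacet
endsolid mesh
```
; perimeter-only toolpath
G21 ; units = mm
G90 ; absolute positioning
G28 ; home
; layer 1
G0 Z4.066
G0 X0.000 Y0.000
G1 X14.396 Y0.000
G1 X14.396 Y15.693
G1 X0.000 Y15.693
G1 X0.000 Y0.000
; layer 2
G0 Z8.132
G0 X0.000 Y0.000
G1 X14.396 Y0.000
G1 X14.396 Y10.462
G1 X0.000 Y10.462
G1 X0.000 Y0.000
; layer 3
G0 Z12.198
G0 X0.000 Y0.000
G1 X14.396 Y0.000
G1 X14.396 Y5.231
G1 X0.000 Y5.231
G1 X0.000 Y0.000
M2 ; end

The solid is a wedge (ramp): 14.4 × 20.9 mm base, rising to 16.3 mm along the y=0 edge and sloping linearly to z=0 at y=20.9. Slicing at Δz = 4.066 mm — 4 equal slices spanning the solid's height, so layer i sits at z = i·h/4 — gives 3 non-empty perimeters. Each is a 4-segment closed polygon; G0 lifts to the layer z and rapids to the start vertex, then G1 traces the edges. The cross-section shrinks linearly with z (the slice at the apex is degenerate and omitted).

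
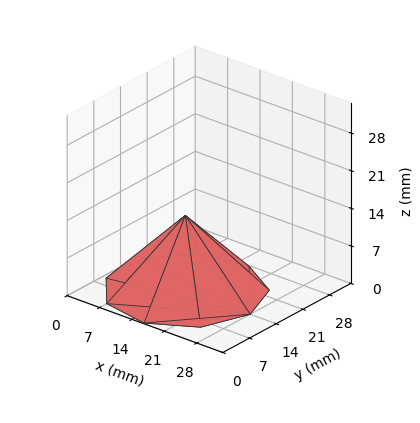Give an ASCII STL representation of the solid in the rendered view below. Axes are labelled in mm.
Reading the render: the shape is a regular 9-sided pyramid, base circumscribed radius ≈ 14 mm, apex at z ≈ 14 mm (dimensions read to the nearest mm from the axis ticks). For the STL, each face is triangulated and given an outward normal.

solid part
  facet normal 0.0000 0.0000 -1.0000
    outer loop
      vertex 16.43 27.79 0.00
      vertex 24.72 23.00 0.00
      vertex 28.00 14.00 0.00
    endloop
  endfacet
  facet normal 0.0000 0.0000 -1.0000
    outer loop
      vertex 7.00 26.12 0.00
      vertex 16.43 27.79 0.00
      vertex 28.00 14.00 0.00
    endloop
  endfacet
  facet normal 0.0000 0.0000 -1.0000
    outer loop
      vertex 0.84 18.79 0.00
      vertex 7.00 26.12 0.00
      vertex 28.00 14.00 0.00
    endloop
  endfacet
  facet normal 0.0000 0.0000 -1.0000
    outer loop
      vertex 0.84 9.21 0.00
      vertex 0.84 18.79 0.00
      vertex 28.00 14.00 0.00
    endloop
  endfacet
  facet normal 0.0000 0.0000 -1.0000
    outer loop
      vertex 7.00 1.88 0.00
      vertex 0.84 9.21 0.00
      vertex 28.00 14.00 0.00
    endloop
  endfacet
  facet normal 0.0000 0.0000 -1.0000
    outer loop
      vertex 16.43 0.21 0.00
      vertex 7.00 1.88 0.00
      vertex 28.00 14.00 0.00
    endloop
  endfacet
  facet normal 0.0000 0.0000 -1.0000
    outer loop
      vertex 24.72 5.00 0.00
      vertex 16.43 0.21 0.00
      vertex 28.00 14.00 0.00
    endloop
  endfacet
  facet normal 0.6847 0.2495 0.6847
    outer loop
      vertex 28.00 14.00 0.00
      vertex 24.72 23.00 0.00
      vertex 14.00 14.00 14.00
    endloop
  endfacet
  facet normal 0.3646 0.6310 0.6848
    outer loop
      vertex 24.72 23.00 0.00
      vertex 16.43 27.79 0.00
      vertex 14.00 14.00 14.00
    endloop
  endfacet
  facet normal -0.1271 0.7176 0.6848
    outer loop
      vertex 16.43 27.79 0.00
      vertex 7.00 26.12 0.00
      vertex 14.00 14.00 14.00
    endloop
  endfacet
  facet normal -0.5579 0.4688 0.6848
    outer loop
      vertex 7.00 26.12 0.00
      vertex 0.84 18.79 0.00
      vertex 14.00 14.00 14.00
    endloop
  endfacet
  facet normal -0.7286 0.0000 0.6849
    outer loop
      vertex 0.84 18.79 0.00
      vertex 0.84 9.21 0.00
      vertex 14.00 14.00 14.00
    endloop
  endfacet
  facet normal -0.5579 -0.4688 0.6848
    outer loop
      vertex 0.84 9.21 0.00
      vertex 7.00 1.88 0.00
      vertex 14.00 14.00 14.00
    endloop
  endfacet
  facet normal -0.1271 -0.7176 0.6848
    outer loop
      vertex 7.00 1.88 0.00
      vertex 16.43 0.21 0.00
      vertex 14.00 14.00 14.00
    endloop
  endfacet
  facet normal 0.3646 -0.6310 0.6848
    outer loop
      vertex 16.43 0.21 0.00
      vertex 24.72 5.00 0.00
      vertex 14.00 14.00 14.00
    endloop
  endfacet
  facet normal 0.6847 -0.2495 0.6847
    outer loop
      vertex 24.72 5.00 0.00
      vertex 28.00 14.00 0.00
      vertex 14.00 14.00 14.00
    endloop
  endfacet
endsolid part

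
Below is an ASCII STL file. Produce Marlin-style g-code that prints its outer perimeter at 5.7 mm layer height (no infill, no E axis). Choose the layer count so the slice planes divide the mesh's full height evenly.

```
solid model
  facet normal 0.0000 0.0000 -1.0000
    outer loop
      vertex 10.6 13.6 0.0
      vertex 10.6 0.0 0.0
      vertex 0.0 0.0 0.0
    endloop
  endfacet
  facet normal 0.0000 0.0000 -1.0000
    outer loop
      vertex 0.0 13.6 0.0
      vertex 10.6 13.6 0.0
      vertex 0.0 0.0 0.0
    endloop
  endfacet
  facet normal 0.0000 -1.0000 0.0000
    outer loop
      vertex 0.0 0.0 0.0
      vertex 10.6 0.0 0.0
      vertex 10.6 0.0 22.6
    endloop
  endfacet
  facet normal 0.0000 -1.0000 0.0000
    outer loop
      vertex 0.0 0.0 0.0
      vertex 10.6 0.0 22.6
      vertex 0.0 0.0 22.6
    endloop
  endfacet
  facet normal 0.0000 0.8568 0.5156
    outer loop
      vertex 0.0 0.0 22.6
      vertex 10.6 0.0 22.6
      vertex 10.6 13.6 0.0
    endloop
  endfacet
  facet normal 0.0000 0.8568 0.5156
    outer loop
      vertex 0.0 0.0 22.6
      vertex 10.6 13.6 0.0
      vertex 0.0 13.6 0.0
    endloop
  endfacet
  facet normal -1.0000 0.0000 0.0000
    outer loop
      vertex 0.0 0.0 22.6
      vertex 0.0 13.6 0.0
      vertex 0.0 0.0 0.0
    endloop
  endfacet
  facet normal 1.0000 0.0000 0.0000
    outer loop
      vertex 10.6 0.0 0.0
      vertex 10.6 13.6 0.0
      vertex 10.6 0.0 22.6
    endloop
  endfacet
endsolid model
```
; perimeter-only toolpath
G21 ; units = mm
G90 ; absolute positioning
G28 ; home
; layer 1
G0 Z5.7
G0 X0.0 Y0.0
G1 X10.6 Y0.0
G1 X10.6 Y10.2
G1 X0.0 Y10.2
G1 X0.0 Y0.0
; layer 2
G0 Z11.3
G0 X0.0 Y0.0
G1 X10.6 Y0.0
G1 X10.6 Y6.8
G1 X0.0 Y6.8
G1 X0.0 Y0.0
; layer 3
G0 Z17.0
G0 X0.0 Y0.0
G1 X10.6 Y0.0
G1 X10.6 Y3.4
G1 X0.0 Y3.4
G1 X0.0 Y0.0
M2 ; end

The solid is a wedge (ramp): 10.6 × 13.6 mm base, rising to 22.6 mm along the y=0 edge and sloping linearly to z=0 at y=13.6. Slicing at Δz = 5.7 mm — 4 equal slices spanning the solid's height, so layer i sits at z = i·h/4 — gives 3 non-empty perimeters. Each is a 4-segment closed polygon; G0 lifts to the layer z and rapids to the start vertex, then G1 traces the edges. The cross-section shrinks linearly with z (the slice at the apex is degenerate and omitted).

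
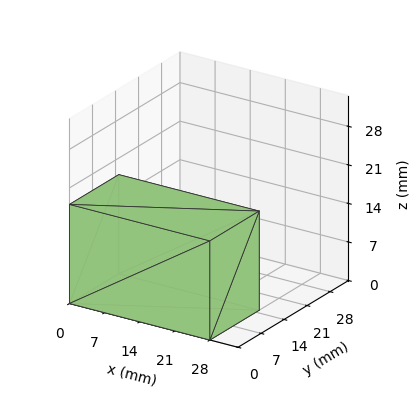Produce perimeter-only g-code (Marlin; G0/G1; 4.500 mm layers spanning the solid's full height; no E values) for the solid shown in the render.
Reading the render: the shape is a rectangular box, roughly 28 × 15 mm footprint and 18 mm tall (dimensions read to the nearest mm from the axis ticks). For the g-code, the solid's height is divided into equal slices at the stated Δz and each level perimeter traced with G1 moves after a G0 lift.

; perimeter-only toolpath
G21 ; units = mm
G90 ; absolute positioning
G28 ; home
; layer 1
G0 Z4.500
G0 X0.000 Y0.000
G1 X28.000 Y0.000
G1 X28.000 Y15.000
G1 X0.000 Y15.000
G1 X0.000 Y0.000
; layer 2
G0 Z9.000
G0 X0.000 Y0.000
G1 X28.000 Y0.000
G1 X28.000 Y15.000
G1 X0.000 Y15.000
G1 X0.000 Y0.000
; layer 3
G0 Z13.500
G0 X0.000 Y0.000
G1 X28.000 Y0.000
G1 X28.000 Y15.000
G1 X0.000 Y15.000
G1 X0.000 Y0.000
; layer 4
G0 Z18.000
G0 X0.000 Y0.000
G1 X28.000 Y0.000
G1 X28.000 Y15.000
G1 X0.000 Y15.000
G1 X0.000 Y0.000
M2 ; end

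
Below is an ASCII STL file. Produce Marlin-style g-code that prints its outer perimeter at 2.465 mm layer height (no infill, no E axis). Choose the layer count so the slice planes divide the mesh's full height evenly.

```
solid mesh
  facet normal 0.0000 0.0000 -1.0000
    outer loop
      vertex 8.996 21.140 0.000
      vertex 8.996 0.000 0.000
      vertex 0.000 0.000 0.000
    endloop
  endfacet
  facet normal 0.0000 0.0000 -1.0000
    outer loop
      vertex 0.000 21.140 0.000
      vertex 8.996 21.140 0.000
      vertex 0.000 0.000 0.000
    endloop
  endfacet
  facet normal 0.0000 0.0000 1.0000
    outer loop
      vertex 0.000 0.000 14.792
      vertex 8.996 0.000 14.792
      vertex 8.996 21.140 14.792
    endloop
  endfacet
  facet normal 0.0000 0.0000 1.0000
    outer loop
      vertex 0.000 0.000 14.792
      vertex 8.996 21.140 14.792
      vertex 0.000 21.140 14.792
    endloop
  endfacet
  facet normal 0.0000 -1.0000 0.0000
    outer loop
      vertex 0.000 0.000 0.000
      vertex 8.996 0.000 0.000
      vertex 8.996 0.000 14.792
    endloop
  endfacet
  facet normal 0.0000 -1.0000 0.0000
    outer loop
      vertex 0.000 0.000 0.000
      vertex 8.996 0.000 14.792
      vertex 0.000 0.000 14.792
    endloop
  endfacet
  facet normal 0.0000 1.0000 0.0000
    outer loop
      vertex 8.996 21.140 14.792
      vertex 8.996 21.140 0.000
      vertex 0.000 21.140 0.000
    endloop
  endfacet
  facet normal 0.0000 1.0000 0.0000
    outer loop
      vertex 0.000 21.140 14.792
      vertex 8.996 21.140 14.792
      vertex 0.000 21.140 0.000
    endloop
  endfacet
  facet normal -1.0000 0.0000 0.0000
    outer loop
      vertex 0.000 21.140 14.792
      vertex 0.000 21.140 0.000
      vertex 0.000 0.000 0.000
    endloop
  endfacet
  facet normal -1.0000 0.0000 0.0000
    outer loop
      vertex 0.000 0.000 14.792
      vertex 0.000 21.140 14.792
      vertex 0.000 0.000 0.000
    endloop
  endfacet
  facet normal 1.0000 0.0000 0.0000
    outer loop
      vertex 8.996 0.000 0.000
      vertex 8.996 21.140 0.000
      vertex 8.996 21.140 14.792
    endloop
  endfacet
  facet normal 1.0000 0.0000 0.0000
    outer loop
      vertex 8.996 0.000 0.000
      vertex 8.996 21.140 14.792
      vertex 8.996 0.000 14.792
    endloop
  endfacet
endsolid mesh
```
; perimeter-only toolpath
G21 ; units = mm
G90 ; absolute positioning
G28 ; home
; layer 1
G0 Z2.465
G0 X0.000 Y0.000
G1 X8.996 Y0.000
G1 X8.996 Y21.140
G1 X0.000 Y21.140
G1 X0.000 Y0.000
; layer 2
G0 Z4.931
G0 X0.000 Y0.000
G1 X8.996 Y0.000
G1 X8.996 Y21.140
G1 X0.000 Y21.140
G1 X0.000 Y0.000
; layer 3
G0 Z7.396
G0 X0.000 Y0.000
G1 X8.996 Y0.000
G1 X8.996 Y21.140
G1 X0.000 Y21.140
G1 X0.000 Y0.000
; layer 4
G0 Z9.861
G0 X0.000 Y0.000
G1 X8.996 Y0.000
G1 X8.996 Y21.140
G1 X0.000 Y21.140
G1 X0.000 Y0.000
; layer 5
G0 Z12.327
G0 X0.000 Y0.000
G1 X8.996 Y0.000
G1 X8.996 Y21.140
G1 X0.000 Y21.140
G1 X0.000 Y0.000
; layer 6
G0 Z14.792
G0 X0.000 Y0.000
G1 X8.996 Y0.000
G1 X8.996 Y21.140
G1 X0.000 Y21.140
G1 X0.000 Y0.000
M2 ; end

The solid is a rectangular box, roughly 9 × 21.1 mm footprint and 14.8 mm tall. Slicing at Δz = 2.465 mm — 6 equal slices spanning the solid's height, so layer i sits at z = i·h/6 — gives 6 non-empty perimeters. Each is a 4-segment closed polygon; G0 lifts to the layer z and rapids to the start vertex, then G1 traces the edges.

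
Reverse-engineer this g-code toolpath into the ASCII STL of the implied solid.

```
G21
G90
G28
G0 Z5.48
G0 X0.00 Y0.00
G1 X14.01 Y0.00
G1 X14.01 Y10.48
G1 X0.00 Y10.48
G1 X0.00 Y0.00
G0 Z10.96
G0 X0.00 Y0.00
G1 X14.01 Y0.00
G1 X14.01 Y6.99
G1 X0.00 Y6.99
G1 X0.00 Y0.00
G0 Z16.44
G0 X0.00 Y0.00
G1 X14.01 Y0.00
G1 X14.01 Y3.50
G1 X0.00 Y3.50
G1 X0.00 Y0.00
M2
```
solid part
  facet normal 0.0000 0.0000 -1.0000
    outer loop
      vertex 14.01 13.98 0.00
      vertex 14.01 0.00 0.00
      vertex 0.00 0.00 0.00
    endloop
  endfacet
  facet normal 0.0000 0.0000 -1.0000
    outer loop
      vertex 0.00 13.98 0.00
      vertex 14.01 13.98 0.00
      vertex 0.00 0.00 0.00
    endloop
  endfacet
  facet normal 0.0000 -1.0000 0.0000
    outer loop
      vertex 0.00 0.00 0.00
      vertex 14.01 0.00 0.00
      vertex 14.01 0.00 21.92
    endloop
  endfacet
  facet normal 0.0000 -1.0000 0.0000
    outer loop
      vertex 0.00 0.00 0.00
      vertex 14.01 0.00 21.92
      vertex 0.00 0.00 21.92
    endloop
  endfacet
  facet normal 0.0000 0.8431 0.5377
    outer loop
      vertex 0.00 0.00 21.92
      vertex 14.01 0.00 21.92
      vertex 14.01 13.98 0.00
    endloop
  endfacet
  facet normal 0.0000 0.8431 0.5377
    outer loop
      vertex 0.00 0.00 21.92
      vertex 14.01 13.98 0.00
      vertex 0.00 13.98 0.00
    endloop
  endfacet
  facet normal -1.0000 0.0000 0.0000
    outer loop
      vertex 0.00 0.00 21.92
      vertex 0.00 13.98 0.00
      vertex 0.00 0.00 0.00
    endloop
  endfacet
  facet normal 1.0000 0.0000 0.0000
    outer loop
      vertex 14.01 0.00 0.00
      vertex 14.01 13.98 0.00
      vertex 14.01 0.00 21.92
    endloop
  endfacet
endsolid part

The G0 Z moves step by Δz≈5.48 mm. The G1 loops shrink linearly with z, so the solid tapers from its base footprint up to z≈21.9. Closing with a flat bottom cap and the tapered top and triangulating gives 8 facets — a wedge (ramp): 14 × 14 mm base, rising to 21.9 mm along the y=0 edge and sloping linearly to z=0 at y=14.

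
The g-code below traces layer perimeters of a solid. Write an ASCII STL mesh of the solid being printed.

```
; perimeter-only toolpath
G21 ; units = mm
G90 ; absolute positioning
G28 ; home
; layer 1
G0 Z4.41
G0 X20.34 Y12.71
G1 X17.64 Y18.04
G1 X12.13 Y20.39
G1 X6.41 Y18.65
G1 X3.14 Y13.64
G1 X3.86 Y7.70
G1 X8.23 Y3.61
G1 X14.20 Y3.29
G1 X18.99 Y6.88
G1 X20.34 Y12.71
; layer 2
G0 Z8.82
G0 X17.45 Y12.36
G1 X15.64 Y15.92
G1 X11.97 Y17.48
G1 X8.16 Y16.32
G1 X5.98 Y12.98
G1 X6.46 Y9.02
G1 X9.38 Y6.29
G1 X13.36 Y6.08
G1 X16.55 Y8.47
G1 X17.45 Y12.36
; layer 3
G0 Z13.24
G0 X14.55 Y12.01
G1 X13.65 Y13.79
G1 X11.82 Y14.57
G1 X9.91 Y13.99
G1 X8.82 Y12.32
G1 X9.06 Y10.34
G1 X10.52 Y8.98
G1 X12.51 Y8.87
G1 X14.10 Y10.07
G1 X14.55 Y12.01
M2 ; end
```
solid part
  facet normal 0.0000 0.0000 -1.0000
    outer loop
      vertex 12.29 23.30 0.00
      vertex 19.63 20.17 0.00
      vertex 23.24 13.06 0.00
    endloop
  endfacet
  facet normal 0.0000 0.0000 -1.0000
    outer loop
      vertex 4.66 20.98 0.00
      vertex 12.29 23.30 0.00
      vertex 23.24 13.06 0.00
    endloop
  endfacet
  facet normal 0.0000 0.0000 -1.0000
    outer loop
      vertex 0.30 14.30 0.00
      vertex 4.66 20.98 0.00
      vertex 23.24 13.06 0.00
    endloop
  endfacet
  facet normal 0.0000 0.0000 -1.0000
    outer loop
      vertex 1.26 6.38 0.00
      vertex 0.30 14.30 0.00
      vertex 23.24 13.06 0.00
    endloop
  endfacet
  facet normal 0.0000 0.0000 -1.0000
    outer loop
      vertex 7.09 0.93 0.00
      vertex 1.26 6.38 0.00
      vertex 23.24 13.06 0.00
    endloop
  endfacet
  facet normal 0.0000 0.0000 -1.0000
    outer loop
      vertex 15.05 0.50 0.00
      vertex 7.09 0.93 0.00
      vertex 23.24 13.06 0.00
    endloop
  endfacet
  facet normal 0.0000 0.0000 -1.0000
    outer loop
      vertex 21.43 5.29 0.00
      vertex 15.05 0.50 0.00
      vertex 23.24 13.06 0.00
    endloop
  endfacet
  facet normal 0.7575 0.3846 0.5275
    outer loop
      vertex 23.24 13.06 0.00
      vertex 19.63 20.17 0.00
      vertex 11.66 11.66 17.65
    endloop
  endfacet
  facet normal 0.3333 0.7816 0.5273
    outer loop
      vertex 19.63 20.17 0.00
      vertex 12.29 23.30 0.00
      vertex 11.66 11.66 17.65
    endloop
  endfacet
  facet normal -0.2472 0.8129 0.5273
    outer loop
      vertex 12.29 23.30 0.00
      vertex 4.66 20.98 0.00
      vertex 11.66 11.66 17.65
    endloop
  endfacet
  facet normal -0.7115 0.4644 0.5274
    outer loop
      vertex 4.66 20.98 0.00
      vertex 0.30 14.30 0.00
      vertex 11.66 11.66 17.65
    endloop
  endfacet
  facet normal -0.8434 -0.1022 0.5275
    outer loop
      vertex 0.30 14.30 0.00
      vertex 1.26 6.38 0.00
      vertex 11.66 11.66 17.65
    endloop
  endfacet
  facet normal -0.5802 -0.6206 0.5275
    outer loop
      vertex 1.26 6.38 0.00
      vertex 7.09 0.93 0.00
      vertex 11.66 11.66 17.65
    endloop
  endfacet
  facet normal -0.0458 -0.8483 0.5276
    outer loop
      vertex 7.09 0.93 0.00
      vertex 15.05 0.50 0.00
      vertex 11.66 11.66 17.65
    endloop
  endfacet
  facet normal 0.5101 -0.6794 0.5275
    outer loop
      vertex 15.05 0.50 0.00
      vertex 21.43 5.29 0.00
      vertex 11.66 11.66 17.65
    endloop
  endfacet
  facet normal 0.8274 -0.1927 0.5275
    outer loop
      vertex 21.43 5.29 0.00
      vertex 23.24 13.06 0.00
      vertex 11.66 11.66 17.65
    endloop
  endfacet
endsolid part

The G0 Z moves step by Δz≈4.41 mm. The G1 loops shrink linearly with z, so the solid tapers from its base footprint up to z≈17.6. Closing with a flat bottom cap and the tapered top and triangulating gives 16 facets — a regular 9-sided pyramid, base circumscribed radius ≈ 11.7 mm, apex at z ≈ 17.6 mm.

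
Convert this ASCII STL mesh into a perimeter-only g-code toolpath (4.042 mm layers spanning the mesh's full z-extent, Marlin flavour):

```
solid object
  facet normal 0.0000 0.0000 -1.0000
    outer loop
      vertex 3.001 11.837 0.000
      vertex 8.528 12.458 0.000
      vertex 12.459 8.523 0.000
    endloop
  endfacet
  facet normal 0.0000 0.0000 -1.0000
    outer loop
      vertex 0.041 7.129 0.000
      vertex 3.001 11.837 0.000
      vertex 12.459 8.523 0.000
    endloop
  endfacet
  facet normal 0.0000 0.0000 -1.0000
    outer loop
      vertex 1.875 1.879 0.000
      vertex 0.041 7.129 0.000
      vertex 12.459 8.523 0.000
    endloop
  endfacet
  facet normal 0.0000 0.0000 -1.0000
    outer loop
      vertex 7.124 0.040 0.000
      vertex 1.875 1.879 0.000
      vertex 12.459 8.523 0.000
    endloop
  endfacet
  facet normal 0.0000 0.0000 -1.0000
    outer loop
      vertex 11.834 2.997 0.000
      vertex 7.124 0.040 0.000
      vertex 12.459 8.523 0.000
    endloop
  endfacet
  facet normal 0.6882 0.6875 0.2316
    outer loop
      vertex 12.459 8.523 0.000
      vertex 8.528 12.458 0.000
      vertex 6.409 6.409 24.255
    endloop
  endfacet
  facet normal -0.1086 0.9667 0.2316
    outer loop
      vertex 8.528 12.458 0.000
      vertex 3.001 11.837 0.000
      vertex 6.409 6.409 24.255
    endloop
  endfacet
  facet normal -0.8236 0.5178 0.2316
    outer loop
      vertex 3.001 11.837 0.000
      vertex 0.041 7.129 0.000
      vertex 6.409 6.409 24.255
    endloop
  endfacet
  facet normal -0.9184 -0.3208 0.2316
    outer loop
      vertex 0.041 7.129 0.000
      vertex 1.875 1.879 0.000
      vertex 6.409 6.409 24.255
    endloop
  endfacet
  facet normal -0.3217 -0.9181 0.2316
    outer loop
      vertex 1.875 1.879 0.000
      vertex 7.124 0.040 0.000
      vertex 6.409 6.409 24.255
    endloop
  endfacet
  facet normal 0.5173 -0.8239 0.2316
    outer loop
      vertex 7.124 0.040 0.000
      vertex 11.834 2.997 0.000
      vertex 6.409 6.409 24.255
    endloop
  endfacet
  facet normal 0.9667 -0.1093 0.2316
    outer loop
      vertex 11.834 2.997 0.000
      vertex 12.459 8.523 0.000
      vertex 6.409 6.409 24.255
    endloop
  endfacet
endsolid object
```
; perimeter-only toolpath
G21 ; units = mm
G90 ; absolute positioning
G28 ; home
; layer 1
G0 Z4.042
G0 X11.451 Y8.171
G1 X8.175 Y11.450
G1 X3.569 Y10.932
G1 X1.102 Y7.009
G1 X2.631 Y2.634
G1 X7.005 Y1.101
G1 X10.930 Y3.566
G1 X11.451 Y8.171
; layer 2
G0 Z8.085
G0 X10.442 Y7.818
G1 X7.822 Y10.442
G1 X4.137 Y10.028
G1 X2.164 Y6.889
G1 X3.386 Y3.389
G1 X6.886 Y2.163
G1 X10.026 Y4.134
G1 X10.442 Y7.818
; layer 3
G0 Z12.127
G0 X9.434 Y7.466
G1 X7.469 Y9.434
G1 X4.705 Y9.123
G1 X3.225 Y6.769
G1 X4.142 Y4.144
G1 X6.766 Y3.224
G1 X9.121 Y4.703
G1 X9.434 Y7.466
; layer 4
G0 Z16.170
G0 X8.426 Y7.114
G1 X7.115 Y8.425
G1 X5.273 Y8.218
G1 X4.286 Y6.649
G1 X4.898 Y4.899
G1 X6.647 Y4.286
G1 X8.217 Y5.272
G1 X8.426 Y7.114
; layer 5
G0 Z20.212
G0 X7.417 Y6.761
G1 X6.762 Y7.417
G1 X5.841 Y7.314
G1 X5.348 Y6.529
G1 X5.653 Y5.654
G1 X6.528 Y5.347
G1 X7.313 Y5.840
G1 X7.417 Y6.761
M2 ; end

The solid is a regular 7-sided pyramid, base circumscribed radius ≈ 6.41 mm, apex at z ≈ 24.3 mm. Slicing at Δz = 4.042 mm — 6 equal slices spanning the solid's height, so layer i sits at z = i·h/6 — gives 5 non-empty perimeters. Each is a 7-segment closed polygon; G0 lifts to the layer z and rapids to the start vertex, then G1 traces the edges. The cross-section shrinks linearly with z (the slice at the apex is degenerate and omitted).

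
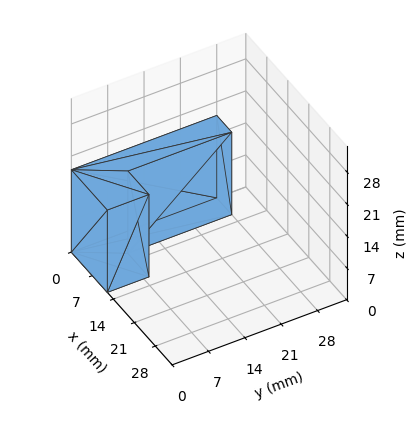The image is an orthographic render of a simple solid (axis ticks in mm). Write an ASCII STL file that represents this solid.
Reading the render: the shape is an L-shaped prism: outer 12 × 28 mm, arm thicknesses ≈ 8 mm (horizontal) and 5 mm (vertical), extruded 18 mm in z (dimensions read to the nearest mm from the axis ticks). For the STL, each face is triangulated and given an outward normal.

solid part
  facet normal 0.0000 0.0000 -1.0000
    outer loop
      vertex 12.000 8.000 0.000
      vertex 12.000 0.000 0.000
      vertex 0.000 0.000 0.000
    endloop
  endfacet
  facet normal 0.0000 0.0000 -1.0000
    outer loop
      vertex 5.000 8.000 0.000
      vertex 12.000 8.000 0.000
      vertex 0.000 0.000 0.000
    endloop
  endfacet
  facet normal 0.0000 0.0000 -1.0000
    outer loop
      vertex 5.000 28.000 0.000
      vertex 5.000 8.000 0.000
      vertex 0.000 0.000 0.000
    endloop
  endfacet
  facet normal 0.0000 0.0000 -1.0000
    outer loop
      vertex 0.000 28.000 0.000
      vertex 5.000 28.000 0.000
      vertex 0.000 0.000 0.000
    endloop
  endfacet
  facet normal 0.0000 0.0000 1.0000
    outer loop
      vertex 0.000 0.000 18.000
      vertex 12.000 0.000 18.000
      vertex 12.000 8.000 18.000
    endloop
  endfacet
  facet normal 0.0000 0.0000 1.0000
    outer loop
      vertex 0.000 0.000 18.000
      vertex 12.000 8.000 18.000
      vertex 5.000 8.000 18.000
    endloop
  endfacet
  facet normal 0.0000 0.0000 1.0000
    outer loop
      vertex 0.000 0.000 18.000
      vertex 5.000 8.000 18.000
      vertex 5.000 28.000 18.000
    endloop
  endfacet
  facet normal 0.0000 0.0000 1.0000
    outer loop
      vertex 0.000 0.000 18.000
      vertex 5.000 28.000 18.000
      vertex 0.000 28.000 18.000
    endloop
  endfacet
  facet normal 0.0000 -1.0000 0.0000
    outer loop
      vertex 0.000 0.000 0.000
      vertex 12.000 0.000 0.000
      vertex 12.000 0.000 18.000
    endloop
  endfacet
  facet normal 0.0000 -1.0000 0.0000
    outer loop
      vertex 0.000 0.000 0.000
      vertex 12.000 0.000 18.000
      vertex 0.000 0.000 18.000
    endloop
  endfacet
  facet normal 1.0000 0.0000 0.0000
    outer loop
      vertex 12.000 0.000 0.000
      vertex 12.000 8.000 0.000
      vertex 12.000 8.000 18.000
    endloop
  endfacet
  facet normal 1.0000 0.0000 0.0000
    outer loop
      vertex 12.000 0.000 0.000
      vertex 12.000 8.000 18.000
      vertex 12.000 0.000 18.000
    endloop
  endfacet
  facet normal 0.0000 1.0000 0.0000
    outer loop
      vertex 12.000 8.000 0.000
      vertex 5.000 8.000 0.000
      vertex 5.000 8.000 18.000
    endloop
  endfacet
  facet normal 0.0000 1.0000 0.0000
    outer loop
      vertex 12.000 8.000 0.000
      vertex 5.000 8.000 18.000
      vertex 12.000 8.000 18.000
    endloop
  endfacet
  facet normal 1.0000 0.0000 0.0000
    outer loop
      vertex 5.000 8.000 0.000
      vertex 5.000 28.000 0.000
      vertex 5.000 28.000 18.000
    endloop
  endfacet
  facet normal 1.0000 0.0000 0.0000
    outer loop
      vertex 5.000 8.000 0.000
      vertex 5.000 28.000 18.000
      vertex 5.000 8.000 18.000
    endloop
  endfacet
  facet normal 0.0000 1.0000 0.0000
    outer loop
      vertex 5.000 28.000 0.000
      vertex 0.000 28.000 0.000
      vertex 0.000 28.000 18.000
    endloop
  endfacet
  facet normal 0.0000 1.0000 0.0000
    outer loop
      vertex 5.000 28.000 0.000
      vertex 0.000 28.000 18.000
      vertex 5.000 28.000 18.000
    endloop
  endfacet
  facet normal -1.0000 0.0000 0.0000
    outer loop
      vertex 0.000 28.000 0.000
      vertex 0.000 0.000 0.000
      vertex 0.000 0.000 18.000
    endloop
  endfacet
  facet normal -1.0000 0.0000 0.0000
    outer loop
      vertex 0.000 28.000 0.000
      vertex 0.000 0.000 18.000
      vertex 0.000 28.000 18.000
    endloop
  endfacet
endsolid part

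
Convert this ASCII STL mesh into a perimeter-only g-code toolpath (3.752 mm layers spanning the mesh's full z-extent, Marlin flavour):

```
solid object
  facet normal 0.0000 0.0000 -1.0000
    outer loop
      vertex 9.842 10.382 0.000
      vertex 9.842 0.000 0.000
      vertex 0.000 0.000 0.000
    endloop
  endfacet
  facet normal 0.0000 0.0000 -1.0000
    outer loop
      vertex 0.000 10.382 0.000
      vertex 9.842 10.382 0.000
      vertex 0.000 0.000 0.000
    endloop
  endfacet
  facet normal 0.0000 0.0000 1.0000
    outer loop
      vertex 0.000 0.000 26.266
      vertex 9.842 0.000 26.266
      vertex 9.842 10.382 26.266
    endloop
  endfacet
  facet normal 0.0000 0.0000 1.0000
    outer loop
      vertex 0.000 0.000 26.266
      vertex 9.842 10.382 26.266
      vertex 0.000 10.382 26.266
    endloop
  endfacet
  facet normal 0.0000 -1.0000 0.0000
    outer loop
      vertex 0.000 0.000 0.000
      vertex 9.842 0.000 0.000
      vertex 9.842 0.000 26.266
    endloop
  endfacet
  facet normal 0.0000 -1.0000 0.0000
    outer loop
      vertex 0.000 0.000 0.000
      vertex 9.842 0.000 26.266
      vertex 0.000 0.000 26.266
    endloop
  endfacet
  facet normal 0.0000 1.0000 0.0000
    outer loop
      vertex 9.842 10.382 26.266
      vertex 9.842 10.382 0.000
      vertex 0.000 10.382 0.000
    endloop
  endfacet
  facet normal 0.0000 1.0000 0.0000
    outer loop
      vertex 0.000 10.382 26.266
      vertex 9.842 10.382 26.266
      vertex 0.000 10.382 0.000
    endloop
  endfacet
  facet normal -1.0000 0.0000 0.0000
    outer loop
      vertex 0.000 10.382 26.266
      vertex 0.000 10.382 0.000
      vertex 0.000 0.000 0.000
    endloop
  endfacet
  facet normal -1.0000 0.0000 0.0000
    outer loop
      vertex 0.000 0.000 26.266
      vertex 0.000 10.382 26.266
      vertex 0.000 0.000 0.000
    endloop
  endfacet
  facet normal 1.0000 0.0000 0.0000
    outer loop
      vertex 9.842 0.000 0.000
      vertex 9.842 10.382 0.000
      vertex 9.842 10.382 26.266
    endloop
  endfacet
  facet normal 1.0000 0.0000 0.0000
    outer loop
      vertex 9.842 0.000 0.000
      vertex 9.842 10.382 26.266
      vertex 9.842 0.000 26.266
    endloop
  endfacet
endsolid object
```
; perimeter-only toolpath
G21 ; units = mm
G90 ; absolute positioning
G28 ; home
; layer 1
G0 Z3.752
G0 X0.000 Y0.000
G1 X9.842 Y0.000
G1 X9.842 Y10.382
G1 X0.000 Y10.382
G1 X0.000 Y0.000
; layer 2
G0 Z7.505
G0 X0.000 Y0.000
G1 X9.842 Y0.000
G1 X9.842 Y10.382
G1 X0.000 Y10.382
G1 X0.000 Y0.000
; layer 3
G0 Z11.257
G0 X0.000 Y0.000
G1 X9.842 Y0.000
G1 X9.842 Y10.382
G1 X0.000 Y10.382
G1 X0.000 Y0.000
; layer 4
G0 Z15.009
G0 X0.000 Y0.000
G1 X9.842 Y0.000
G1 X9.842 Y10.382
G1 X0.000 Y10.382
G1 X0.000 Y0.000
; layer 5
G0 Z18.761
G0 X0.000 Y0.000
G1 X9.842 Y0.000
G1 X9.842 Y10.382
G1 X0.000 Y10.382
G1 X0.000 Y0.000
; layer 6
G0 Z22.514
G0 X0.000 Y0.000
G1 X9.842 Y0.000
G1 X9.842 Y10.382
G1 X0.000 Y10.382
G1 X0.000 Y0.000
; layer 7
G0 Z26.266
G0 X0.000 Y0.000
G1 X9.842 Y0.000
G1 X9.842 Y10.382
G1 X0.000 Y10.382
G1 X0.000 Y0.000
M2 ; end

The solid is a rectangular box, roughly 9.84 × 10.4 mm footprint and 26.3 mm tall. Slicing at Δz = 3.752 mm — 7 equal slices spanning the solid's height, so layer i sits at z = i·h/7 — gives 7 non-empty perimeters. Each is a 4-segment closed polygon; G0 lifts to the layer z and rapids to the start vertex, then G1 traces the edges.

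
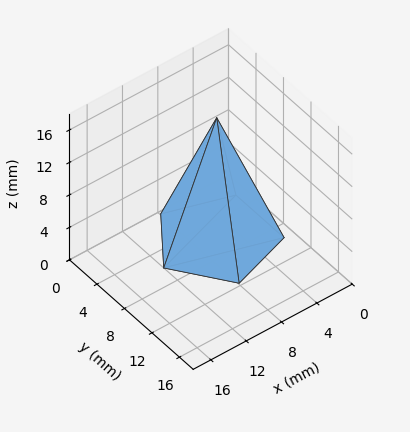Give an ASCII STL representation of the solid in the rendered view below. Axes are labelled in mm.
Reading the render: the shape is a regular 5-sided pyramid, base circumscribed radius ≈ 6 mm, apex at z ≈ 15 mm (dimensions read to the nearest mm from the axis ticks). For the STL, each face is triangulated and given an outward normal.

solid part
  facet normal 0.0000 0.0000 -1.0000
    outer loop
      vertex 1.1 9.5 0.0
      vertex 7.9 11.7 0.0
      vertex 12.0 6.0 0.0
    endloop
  endfacet
  facet normal 0.0000 0.0000 -1.0000
    outer loop
      vertex 1.1 2.5 0.0
      vertex 1.1 9.5 0.0
      vertex 12.0 6.0 0.0
    endloop
  endfacet
  facet normal 0.0000 0.0000 -1.0000
    outer loop
      vertex 7.9 0.3 0.0
      vertex 1.1 2.5 0.0
      vertex 12.0 6.0 0.0
    endloop
  endfacet
  facet normal 0.7721 0.5554 0.3088
    outer loop
      vertex 12.0 6.0 0.0
      vertex 7.9 11.7 0.0
      vertex 6.0 6.0 15.0
    endloop
  endfacet
  facet normal -0.2930 0.9055 0.3070
    outer loop
      vertex 7.9 11.7 0.0
      vertex 1.1 9.5 0.0
      vertex 6.0 6.0 15.0
    endloop
  endfacet
  facet normal -0.9506 0.0000 0.3105
    outer loop
      vertex 1.1 9.5 0.0
      vertex 1.1 2.5 0.0
      vertex 6.0 6.0 15.0
    endloop
  endfacet
  facet normal -0.2930 -0.9055 0.3070
    outer loop
      vertex 1.1 2.5 0.0
      vertex 7.9 0.3 0.0
      vertex 6.0 6.0 15.0
    endloop
  endfacet
  facet normal 0.7721 -0.5554 0.3088
    outer loop
      vertex 7.9 0.3 0.0
      vertex 12.0 6.0 0.0
      vertex 6.0 6.0 15.0
    endloop
  endfacet
endsolid part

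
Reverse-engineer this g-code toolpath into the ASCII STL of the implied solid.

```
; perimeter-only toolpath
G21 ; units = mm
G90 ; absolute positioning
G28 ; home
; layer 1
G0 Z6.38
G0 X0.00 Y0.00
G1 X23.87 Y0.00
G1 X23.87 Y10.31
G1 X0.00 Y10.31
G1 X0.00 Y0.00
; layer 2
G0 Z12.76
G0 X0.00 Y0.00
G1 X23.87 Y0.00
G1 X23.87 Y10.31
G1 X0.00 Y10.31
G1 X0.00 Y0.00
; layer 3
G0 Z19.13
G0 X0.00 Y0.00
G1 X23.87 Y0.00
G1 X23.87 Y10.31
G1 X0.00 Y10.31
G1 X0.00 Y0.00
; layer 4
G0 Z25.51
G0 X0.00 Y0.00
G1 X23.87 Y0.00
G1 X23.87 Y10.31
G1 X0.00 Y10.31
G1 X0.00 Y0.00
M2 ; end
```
solid part
  facet normal 0.0000 0.0000 -1.0000
    outer loop
      vertex 23.87 10.31 0.00
      vertex 23.87 0.00 0.00
      vertex 0.00 0.00 0.00
    endloop
  endfacet
  facet normal 0.0000 0.0000 -1.0000
    outer loop
      vertex 0.00 10.31 0.00
      vertex 23.87 10.31 0.00
      vertex 0.00 0.00 0.00
    endloop
  endfacet
  facet normal 0.0000 0.0000 1.0000
    outer loop
      vertex 0.00 0.00 25.51
      vertex 23.87 0.00 25.51
      vertex 23.87 10.31 25.51
    endloop
  endfacet
  facet normal 0.0000 0.0000 1.0000
    outer loop
      vertex 0.00 0.00 25.51
      vertex 23.87 10.31 25.51
      vertex 0.00 10.31 25.51
    endloop
  endfacet
  facet normal 0.0000 -1.0000 0.0000
    outer loop
      vertex 0.00 0.00 0.00
      vertex 23.87 0.00 0.00
      vertex 23.87 0.00 25.51
    endloop
  endfacet
  facet normal 0.0000 -1.0000 0.0000
    outer loop
      vertex 0.00 0.00 0.00
      vertex 23.87 0.00 25.51
      vertex 0.00 0.00 25.51
    endloop
  endfacet
  facet normal 0.0000 1.0000 0.0000
    outer loop
      vertex 23.87 10.31 25.51
      vertex 23.87 10.31 0.00
      vertex 0.00 10.31 0.00
    endloop
  endfacet
  facet normal 0.0000 1.0000 0.0000
    outer loop
      vertex 0.00 10.31 25.51
      vertex 23.87 10.31 25.51
      vertex 0.00 10.31 0.00
    endloop
  endfacet
  facet normal -1.0000 0.0000 0.0000
    outer loop
      vertex 0.00 10.31 25.51
      vertex 0.00 10.31 0.00
      vertex 0.00 0.00 0.00
    endloop
  endfacet
  facet normal -1.0000 0.0000 0.0000
    outer loop
      vertex 0.00 0.00 25.51
      vertex 0.00 10.31 25.51
      vertex 0.00 0.00 0.00
    endloop
  endfacet
  facet normal 1.0000 0.0000 0.0000
    outer loop
      vertex 23.87 0.00 0.00
      vertex 23.87 10.31 0.00
      vertex 23.87 10.31 25.51
    endloop
  endfacet
  facet normal 1.0000 0.0000 0.0000
    outer loop
      vertex 23.87 0.00 0.00
      vertex 23.87 10.31 25.51
      vertex 23.87 0.00 25.51
    endloop
  endfacet
endsolid part

The G0 Z moves step by Δz≈6.38 mm. Every layer's G1 loop is the same polygon, so the solid is a straight extrusion of it from z=0 to z≈25.5. Closing with flat bottom and top caps and triangulating gives 12 facets — a rectangular box, roughly 23.9 × 10.3 mm footprint and 25.5 mm tall.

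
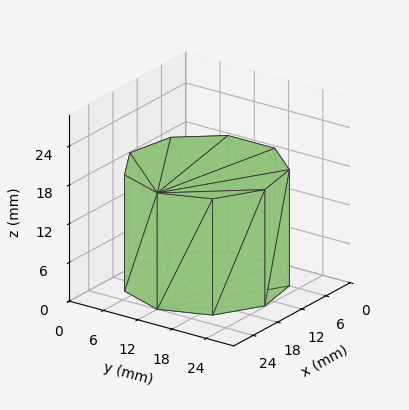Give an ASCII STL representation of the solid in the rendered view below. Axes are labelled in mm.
Reading the render: the shape is a regular 9-sided prism (a cylinder approximated with 9 flat sides), circumscribed radius ≈ 12 mm, height ≈ 18 mm (dimensions read to the nearest mm from the axis ticks). For the STL, each face is triangulated and given an outward normal.

solid part
  facet normal 0.0000 0.0000 -1.0000
    outer loop
      vertex 14.084 23.818 0.000
      vertex 21.193 19.713 0.000
      vertex 24.000 12.000 0.000
    endloop
  endfacet
  facet normal 0.0000 0.0000 -1.0000
    outer loop
      vertex 6.000 22.392 0.000
      vertex 14.084 23.818 0.000
      vertex 24.000 12.000 0.000
    endloop
  endfacet
  facet normal 0.0000 0.0000 -1.0000
    outer loop
      vertex 0.724 16.104 0.000
      vertex 6.000 22.392 0.000
      vertex 24.000 12.000 0.000
    endloop
  endfacet
  facet normal 0.0000 0.0000 -1.0000
    outer loop
      vertex 0.724 7.896 0.000
      vertex 0.724 16.104 0.000
      vertex 24.000 12.000 0.000
    endloop
  endfacet
  facet normal 0.0000 0.0000 -1.0000
    outer loop
      vertex 6.000 1.608 0.000
      vertex 0.724 7.896 0.000
      vertex 24.000 12.000 0.000
    endloop
  endfacet
  facet normal 0.0000 0.0000 -1.0000
    outer loop
      vertex 14.084 0.182 0.000
      vertex 6.000 1.608 0.000
      vertex 24.000 12.000 0.000
    endloop
  endfacet
  facet normal 0.0000 0.0000 -1.0000
    outer loop
      vertex 21.193 4.287 0.000
      vertex 14.084 0.182 0.000
      vertex 24.000 12.000 0.000
    endloop
  endfacet
  facet normal 0.0000 0.0000 1.0000
    outer loop
      vertex 24.000 12.000 18.000
      vertex 21.193 19.713 18.000
      vertex 14.084 23.818 18.000
    endloop
  endfacet
  facet normal 0.0000 0.0000 1.0000
    outer loop
      vertex 24.000 12.000 18.000
      vertex 14.084 23.818 18.000
      vertex 6.000 22.392 18.000
    endloop
  endfacet
  facet normal 0.0000 0.0000 1.0000
    outer loop
      vertex 24.000 12.000 18.000
      vertex 6.000 22.392 18.000
      vertex 0.724 16.104 18.000
    endloop
  endfacet
  facet normal 0.0000 0.0000 1.0000
    outer loop
      vertex 24.000 12.000 18.000
      vertex 0.724 16.104 18.000
      vertex 0.724 7.896 18.000
    endloop
  endfacet
  facet normal 0.0000 0.0000 1.0000
    outer loop
      vertex 24.000 12.000 18.000
      vertex 0.724 7.896 18.000
      vertex 6.000 1.608 18.000
    endloop
  endfacet
  facet normal 0.0000 0.0000 1.0000
    outer loop
      vertex 24.000 12.000 18.000
      vertex 6.000 1.608 18.000
      vertex 14.084 0.182 18.000
    endloop
  endfacet
  facet normal 0.0000 0.0000 1.0000
    outer loop
      vertex 24.000 12.000 18.000
      vertex 14.084 0.182 18.000
      vertex 21.193 4.287 18.000
    endloop
  endfacet
  facet normal 0.9397 0.3420 0.0000
    outer loop
      vertex 24.000 12.000 0.000
      vertex 21.193 19.713 0.000
      vertex 21.193 19.713 18.000
    endloop
  endfacet
  facet normal 0.9397 0.3420 0.0000
    outer loop
      vertex 24.000 12.000 0.000
      vertex 21.193 19.713 18.000
      vertex 24.000 12.000 18.000
    endloop
  endfacet
  facet normal 0.5001 0.8660 0.0000
    outer loop
      vertex 21.193 19.713 0.000
      vertex 14.084 23.818 0.000
      vertex 14.084 23.818 18.000
    endloop
  endfacet
  facet normal 0.5001 0.8660 0.0000
    outer loop
      vertex 21.193 19.713 0.000
      vertex 14.084 23.818 18.000
      vertex 21.193 19.713 18.000
    endloop
  endfacet
  facet normal -0.1737 0.9848 0.0000
    outer loop
      vertex 14.084 23.818 0.000
      vertex 6.000 22.392 0.000
      vertex 6.000 22.392 18.000
    endloop
  endfacet
  facet normal -0.1737 0.9848 0.0000
    outer loop
      vertex 14.084 23.818 0.000
      vertex 6.000 22.392 18.000
      vertex 14.084 23.818 18.000
    endloop
  endfacet
  facet normal -0.7661 0.6428 0.0000
    outer loop
      vertex 6.000 22.392 0.000
      vertex 0.724 16.104 0.000
      vertex 0.724 16.104 18.000
    endloop
  endfacet
  facet normal -0.7661 0.6428 0.0000
    outer loop
      vertex 6.000 22.392 0.000
      vertex 0.724 16.104 18.000
      vertex 6.000 22.392 18.000
    endloop
  endfacet
  facet normal -1.0000 0.0000 0.0000
    outer loop
      vertex 0.724 16.104 0.000
      vertex 0.724 7.896 0.000
      vertex 0.724 7.896 18.000
    endloop
  endfacet
  facet normal -1.0000 0.0000 0.0000
    outer loop
      vertex 0.724 16.104 0.000
      vertex 0.724 7.896 18.000
      vertex 0.724 16.104 18.000
    endloop
  endfacet
  facet normal -0.7661 -0.6428 0.0000
    outer loop
      vertex 0.724 7.896 0.000
      vertex 6.000 1.608 0.000
      vertex 6.000 1.608 18.000
    endloop
  endfacet
  facet normal -0.7661 -0.6428 0.0000
    outer loop
      vertex 0.724 7.896 0.000
      vertex 6.000 1.608 18.000
      vertex 0.724 7.896 18.000
    endloop
  endfacet
  facet normal -0.1737 -0.9848 0.0000
    outer loop
      vertex 6.000 1.608 0.000
      vertex 14.084 0.182 0.000
      vertex 14.084 0.182 18.000
    endloop
  endfacet
  facet normal -0.1737 -0.9848 0.0000
    outer loop
      vertex 6.000 1.608 0.000
      vertex 14.084 0.182 18.000
      vertex 6.000 1.608 18.000
    endloop
  endfacet
  facet normal 0.5001 -0.8660 0.0000
    outer loop
      vertex 14.084 0.182 0.000
      vertex 21.193 4.287 0.000
      vertex 21.193 4.287 18.000
    endloop
  endfacet
  facet normal 0.5001 -0.8660 0.0000
    outer loop
      vertex 14.084 0.182 0.000
      vertex 21.193 4.287 18.000
      vertex 14.084 0.182 18.000
    endloop
  endfacet
  facet normal 0.9397 -0.3420 0.0000
    outer loop
      vertex 21.193 4.287 0.000
      vertex 24.000 12.000 0.000
      vertex 24.000 12.000 18.000
    endloop
  endfacet
  facet normal 0.9397 -0.3420 0.0000
    outer loop
      vertex 21.193 4.287 0.000
      vertex 24.000 12.000 18.000
      vertex 21.193 4.287 18.000
    endloop
  endfacet
endsolid part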